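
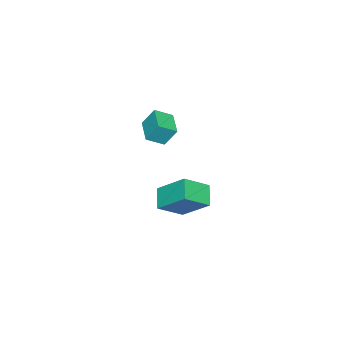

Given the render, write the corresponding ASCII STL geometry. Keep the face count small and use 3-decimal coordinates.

solid 
facet normal -0.677 0.491 -0.548
outer loop
vertex -2.141 -1.346 -1.565
vertex -1.267 -0.862 -2.212
vertex -2.222 -2.772 -2.741
endloop
endfacet
facet normal -0.735 -0.406 0.543
outer loop
vertex -1.193 -3.518 -1.908
vertex -2.141 -1.346 -1.565
vertex -2.222 -2.772 -2.741
endloop
endfacet
facet normal -0.677 0.491 -0.548
outer loop
vertex -2.222 -2.772 -2.741
vertex -1.267 -0.862 -2.212
vertex -1.348 -2.288 -3.388
endloop
endfacet
facet normal -0.044 -0.771 -0.636
outer loop
vertex -1.348 -2.288 -3.388
vertex -1.193 -3.518 -1.908
vertex -2.222 -2.772 -2.741
endloop
endfacet
facet normal 0.044 0.771 0.636
outer loop
vertex -2.141 -1.346 -1.565
vertex -0.238 -1.608 -1.379
vertex -1.267 -0.862 -2.212
endloop
endfacet
facet normal -0.735 -0.406 0.543
outer loop
vertex -1.112 -2.092 -0.732
vertex -2.141 -1.346 -1.565
vertex -1.193 -3.518 -1.908
endloop
endfacet
facet normal 0.044 0.771 0.636
outer loop
vertex -1.112 -2.092 -0.732
vertex -0.238 -1.608 -1.379
vertex -2.141 -1.346 -1.565
endloop
endfacet
facet normal 0.735 0.406 -0.543
outer loop
vertex -1.267 -0.862 -2.212
vertex -0.238 -1.608 -1.379
vertex -1.348 -2.288 -3.388
endloop
endfacet
facet normal -0.044 -0.771 -0.636
outer loop
vertex -0.319 -3.034 -2.555
vertex -1.193 -3.518 -1.908
vertex -1.348 -2.288 -3.388
endloop
endfacet
facet normal 0.735 0.406 -0.543
outer loop
vertex -1.348 -2.288 -3.388
vertex -0.238 -1.608 -1.379
vertex -0.319 -3.034 -2.555
endloop
endfacet
facet normal 0.677 -0.491 0.548
outer loop
vertex -0.319 -3.034 -2.555
vertex -1.112 -2.092 -0.732
vertex -1.193 -3.518 -1.908
endloop
endfacet
facet normal 0.677 -0.491 0.548
outer loop
vertex -0.238 -1.608 -1.379
vertex -1.112 -2.092 -0.732
vertex -0.319 -3.034 -2.555
endloop
endfacet
facet normal -0.787 -0.584 0.201
outer loop
vertex 0.037 -3.587 3.154
vertex -0.131 -3.051 4.053
vertex -0.536 -2.977 2.684
endloop
endfacet
facet normal 0.158 -0.505 -0.849
outer loop
vertex 0.471 -2.229 2.427
vertex 0.037 -3.587 3.154
vertex -0.536 -2.977 2.684
endloop
endfacet
facet normal -0.787 -0.584 0.201
outer loop
vertex -0.536 -2.977 2.684
vertex -0.131 -3.051 4.053
vertex -0.704 -2.441 3.583
endloop
endfacet
facet normal -0.597 0.635 -0.490
outer loop
vertex -0.704 -2.441 3.583
vertex 0.471 -2.229 2.427
vertex -0.536 -2.977 2.684
endloop
endfacet
facet normal 0.597 -0.635 0.490
outer loop
vertex 0.037 -3.587 3.154
vertex 0.876 -2.303 3.796
vertex -0.131 -3.051 4.053
endloop
endfacet
facet normal 0.158 -0.505 -0.849
outer loop
vertex 1.044 -2.839 2.897
vertex 0.037 -3.587 3.154
vertex 0.471 -2.229 2.427
endloop
endfacet
facet normal 0.597 -0.635 0.490
outer loop
vertex 1.044 -2.839 2.897
vertex 0.876 -2.303 3.796
vertex 0.037 -3.587 3.154
endloop
endfacet
facet normal -0.158 0.505 0.849
outer loop
vertex -0.131 -3.051 4.053
vertex 0.876 -2.303 3.796
vertex -0.704 -2.441 3.583
endloop
endfacet
facet normal -0.597 0.635 -0.490
outer loop
vertex 0.303 -1.693 3.326
vertex 0.471 -2.229 2.427
vertex -0.704 -2.441 3.583
endloop
endfacet
facet normal -0.158 0.505 0.849
outer loop
vertex -0.704 -2.441 3.583
vertex 0.876 -2.303 3.796
vertex 0.303 -1.693 3.326
endloop
endfacet
facet normal 0.787 0.584 -0.201
outer loop
vertex 0.303 -1.693 3.326
vertex 1.044 -2.839 2.897
vertex 0.471 -2.229 2.427
endloop
endfacet
facet normal 0.787 0.584 -0.201
outer loop
vertex 0.876 -2.303 3.796
vertex 1.044 -2.839 2.897
vertex 0.303 -1.693 3.326
endloop
endfacet

endsolid


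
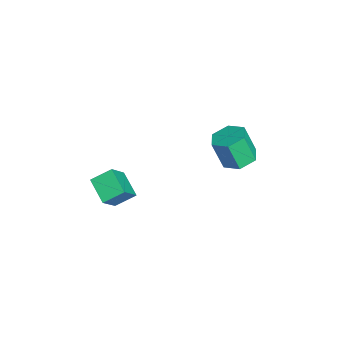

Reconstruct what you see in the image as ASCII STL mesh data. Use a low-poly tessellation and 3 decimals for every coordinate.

solid 
facet normal -0.812 -0.413 0.413
outer loop
vertex 3.037 -3.792 -0.996
vertex 2.87 -2.987 -0.52
vertex 2.324 -3.363 -1.969
endloop
endfacet
facet normal 0.175 -0.847 -0.502
outer loop
vertex 3.25 -2.893 -2.44
vertex 3.037 -3.792 -0.996
vertex 2.324 -3.363 -1.969
endloop
endfacet
facet normal -0.812 -0.412 0.413
outer loop
vertex 2.324 -3.363 -1.969
vertex 2.87 -2.987 -0.52
vertex 2.158 -2.558 -1.493
endloop
endfacet
facet normal -0.557 0.335 -0.760
outer loop
vertex 2.158 -2.558 -1.493
vertex 3.25 -2.893 -2.44
vertex 2.324 -3.363 -1.969
endloop
endfacet
facet normal 0.557 -0.334 0.761
outer loop
vertex 3.037 -3.792 -0.996
vertex 3.796 -2.517 -0.991
vertex 2.87 -2.987 -0.52
endloop
endfacet
facet normal 0.175 -0.847 -0.502
outer loop
vertex 3.962 -3.322 -1.467
vertex 3.037 -3.792 -0.996
vertex 3.25 -2.893 -2.44
endloop
endfacet
facet normal 0.557 -0.335 0.760
outer loop
vertex 3.962 -3.322 -1.467
vertex 3.796 -2.517 -0.991
vertex 3.037 -3.792 -0.996
endloop
endfacet
facet normal -0.175 0.847 0.502
outer loop
vertex 2.87 -2.987 -0.52
vertex 3.796 -2.517 -0.991
vertex 2.158 -2.558 -1.493
endloop
endfacet
facet normal -0.557 0.334 -0.760
outer loop
vertex 3.083 -2.088 -1.964
vertex 3.25 -2.893 -2.44
vertex 2.158 -2.558 -1.493
endloop
endfacet
facet normal -0.175 0.847 0.502
outer loop
vertex 2.158 -2.558 -1.493
vertex 3.796 -2.517 -0.991
vertex 3.083 -2.088 -1.964
endloop
endfacet
facet normal 0.812 0.412 -0.413
outer loop
vertex 3.083 -2.088 -1.964
vertex 3.962 -3.322 -1.467
vertex 3.25 -2.893 -2.44
endloop
endfacet
facet normal 0.812 0.412 -0.413
outer loop
vertex 3.796 -2.517 -0.991
vertex 3.962 -3.322 -1.467
vertex 3.083 -2.088 -1.964
endloop
endfacet
facet normal 0.121 0.343 -0.932
outer loop
vertex -0.554 1.337 -4.043
vertex -0.935 1.99 -3.852
vertex -0.161 1.951 -3.766
endloop
endfacet
facet normal 0.855 -0.512 -0.078
outer loop
vertex -0.554 1.337 -4.043
vertex -0.161 1.951 -3.766
vertex -0.723 0.857 -2.739
endloop
endfacet
facet normal 0.855 -0.512 -0.078
outer loop
vertex -0.723 0.857 -2.739
vertex -0.161 1.951 -3.766
vertex -0.33 1.471 -2.462
endloop
endfacet
facet normal -0.121 -0.343 0.932
outer loop
vertex -0.723 0.857 -2.739
vertex -0.33 1.471 -2.462
vertex -1.105 1.51 -2.548
endloop
endfacet
facet normal 0.121 0.343 -0.931
outer loop
vertex -0.161 1.951 -3.766
vertex -0.935 1.99 -3.852
vertex -0.543 2.604 -3.575
endloop
endfacet
facet normal 0.864 0.427 0.269
outer loop
vertex -0.161 1.951 -3.766
vertex -0.543 2.604 -3.575
vertex -0.33 1.471 -2.462
endloop
endfacet
facet normal 0.864 0.427 0.269
outer loop
vertex -0.33 1.471 -2.462
vertex -0.543 2.604 -3.575
vertex -0.712 2.124 -2.271
endloop
endfacet
facet normal -0.121 -0.343 0.932
outer loop
vertex -0.33 1.471 -2.462
vertex -0.712 2.124 -2.271
vertex -1.105 1.51 -2.548
endloop
endfacet
facet normal 0.121 0.343 -0.931
outer loop
vertex -0.543 2.604 -3.575
vertex -0.935 1.99 -3.852
vertex -1.317 2.643 -3.661
endloop
endfacet
facet normal 0.009 0.938 0.346
outer loop
vertex -0.543 2.604 -3.575
vertex -1.317 2.643 -3.661
vertex -0.712 2.124 -2.271
endloop
endfacet
facet normal 0.009 0.938 0.346
outer loop
vertex -0.712 2.124 -2.271
vertex -1.317 2.643 -3.661
vertex -1.486 2.163 -2.357
endloop
endfacet
facet normal -0.121 -0.343 0.932
outer loop
vertex -0.712 2.124 -2.271
vertex -1.486 2.163 -2.357
vertex -1.105 1.51 -2.548
endloop
endfacet
facet normal 0.121 0.343 -0.932
outer loop
vertex -1.317 2.643 -3.661
vertex -0.935 1.99 -3.852
vertex -1.71 2.029 -3.938
endloop
endfacet
facet normal -0.855 0.512 0.078
outer loop
vertex -1.317 2.643 -3.661
vertex -1.71 2.029 -3.938
vertex -1.486 2.163 -2.357
endloop
endfacet
facet normal -0.855 0.512 0.078
outer loop
vertex -1.486 2.163 -2.357
vertex -1.71 2.029 -3.938
vertex -1.879 1.549 -2.634
endloop
endfacet
facet normal -0.121 -0.343 0.932
outer loop
vertex -1.486 2.163 -2.357
vertex -1.879 1.549 -2.634
vertex -1.105 1.51 -2.548
endloop
endfacet
facet normal 0.121 0.343 -0.932
outer loop
vertex -1.71 2.029 -3.938
vertex -0.935 1.99 -3.852
vertex -1.328 1.376 -4.129
endloop
endfacet
facet normal -0.864 -0.427 -0.269
outer loop
vertex -1.71 2.029 -3.938
vertex -1.328 1.376 -4.129
vertex -1.879 1.549 -2.634
endloop
endfacet
facet normal -0.864 -0.427 -0.269
outer loop
vertex -1.879 1.549 -2.634
vertex -1.328 1.376 -4.129
vertex -1.497 0.896 -2.825
endloop
endfacet
facet normal -0.121 -0.343 0.931
outer loop
vertex -1.879 1.549 -2.634
vertex -1.497 0.896 -2.825
vertex -1.105 1.51 -2.548
endloop
endfacet
facet normal 0.121 0.343 -0.932
outer loop
vertex -1.328 1.376 -4.129
vertex -0.935 1.99 -3.852
vertex -0.554 1.337 -4.043
endloop
endfacet
facet normal -0.009 -0.938 -0.346
outer loop
vertex -1.328 1.376 -4.129
vertex -0.554 1.337 -4.043
vertex -1.497 0.896 -2.825
endloop
endfacet
facet normal -0.009 -0.938 -0.346
outer loop
vertex -1.497 0.896 -2.825
vertex -0.554 1.337 -4.043
vertex -0.723 0.857 -2.739
endloop
endfacet
facet normal -0.121 -0.343 0.931
outer loop
vertex -1.497 0.896 -2.825
vertex -0.723 0.857 -2.739
vertex -1.105 1.51 -2.548
endloop
endfacet

endsolid


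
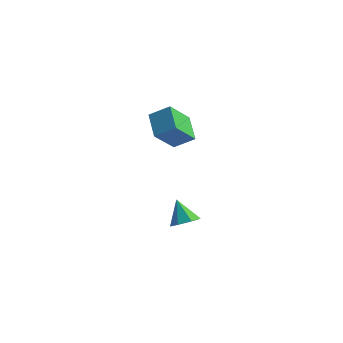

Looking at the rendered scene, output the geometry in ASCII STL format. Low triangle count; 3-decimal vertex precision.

solid 
facet normal -0.769 -0.357 -0.531
outer loop
vertex -1.171 -4.789 3.511
vertex -1.89 -4.07 4.069
vertex -0.956 -3.839 2.562
endloop
endfacet
facet normal 0.621 -0.620 -0.480
outer loop
vertex -0.25 -3.51 3.051
vertex -1.171 -4.789 3.511
vertex -0.956 -3.839 2.562
endloop
endfacet
facet normal -0.768 -0.357 -0.531
outer loop
vertex -0.956 -3.839 2.562
vertex -1.89 -4.07 4.069
vertex -1.676 -3.12 3.12
endloop
endfacet
facet normal 0.157 0.699 -0.698
outer loop
vertex -1.676 -3.12 3.12
vertex -0.25 -3.51 3.051
vertex -0.956 -3.839 2.562
endloop
endfacet
facet normal -0.158 -0.699 0.698
outer loop
vertex -1.171 -4.789 3.511
vertex -1.184 -3.741 4.558
vertex -1.89 -4.07 4.069
endloop
endfacet
facet normal 0.621 -0.620 -0.480
outer loop
vertex -0.464 -4.46 4.0
vertex -1.171 -4.789 3.511
vertex -0.25 -3.51 3.051
endloop
endfacet
facet normal -0.157 -0.699 0.698
outer loop
vertex -0.464 -4.46 4.0
vertex -1.184 -3.741 4.558
vertex -1.171 -4.789 3.511
endloop
endfacet
facet normal -0.621 0.619 0.480
outer loop
vertex -1.89 -4.07 4.069
vertex -1.184 -3.741 4.558
vertex -1.676 -3.12 3.12
endloop
endfacet
facet normal 0.157 0.699 -0.698
outer loop
vertex -0.969 -2.791 3.609
vertex -0.25 -3.51 3.051
vertex -1.676 -3.12 3.12
endloop
endfacet
facet normal -0.621 0.620 0.480
outer loop
vertex -1.676 -3.12 3.12
vertex -1.184 -3.741 4.558
vertex -0.969 -2.791 3.609
endloop
endfacet
facet normal 0.769 0.357 0.531
outer loop
vertex -0.969 -2.791 3.609
vertex -0.464 -4.46 4.0
vertex -0.25 -3.51 3.051
endloop
endfacet
facet normal 0.768 0.357 0.531
outer loop
vertex -1.184 -3.741 4.558
vertex -0.464 -4.46 4.0
vertex -0.969 -2.791 3.609
endloop
endfacet
facet normal 0.522 -0.240 -0.819
outer loop
vertex 0.104 -3.681 -0.968
vertex -0.386 -3.931 -1.207
vertex -0.196 -3.364 -1.252
endloop
endfacet
facet normal 0.333 0.784 0.524
outer loop
vertex 0.104 -3.681 -0.968
vertex -0.196 -3.364 -1.252
vertex -0.954 -3.669 -0.313
endloop
endfacet
facet normal 0.520 -0.239 -0.820
outer loop
vertex -0.196 -3.364 -1.252
vertex -0.386 -3.931 -1.207
vertex -0.639 -3.473 -1.501
endloop
endfacet
facet normal -0.282 0.956 0.083
outer loop
vertex -0.196 -3.364 -1.252
vertex -0.639 -3.473 -1.501
vertex -0.954 -3.669 -0.313
endloop
endfacet
facet normal 0.520 -0.239 -0.820
outer loop
vertex -0.639 -3.473 -1.501
vertex -0.386 -3.931 -1.207
vertex -0.892 -3.928 -1.529
endloop
endfacet
facet normal -0.860 0.488 -0.148
outer loop
vertex -0.639 -3.473 -1.501
vertex -0.892 -3.928 -1.529
vertex -0.954 -3.669 -0.313
endloop
endfacet
facet normal 0.520 -0.240 -0.820
outer loop
vertex -0.892 -3.928 -1.529
vertex -0.386 -3.931 -1.207
vertex -0.764 -4.384 -1.314
endloop
endfacet
facet normal -0.964 -0.267 0.008
outer loop
vertex -0.892 -3.928 -1.529
vertex -0.764 -4.384 -1.314
vertex -0.954 -3.669 -0.313
endloop
endfacet
facet normal 0.521 -0.241 -0.819
outer loop
vertex -0.764 -4.384 -1.314
vertex -0.386 -3.931 -1.207
vertex -0.352 -4.499 -1.018
endloop
endfacet
facet normal -0.516 -0.740 0.431
outer loop
vertex -0.764 -4.384 -1.314
vertex -0.352 -4.499 -1.018
vertex -0.954 -3.669 -0.313
endloop
endfacet
facet normal 0.521 -0.241 -0.819
outer loop
vertex -0.352 -4.499 -1.018
vertex -0.386 -3.931 -1.207
vertex 0.035 -4.186 -0.864
endloop
endfacet
facet normal 0.146 -0.577 0.804
outer loop
vertex -0.352 -4.499 -1.018
vertex 0.035 -4.186 -0.864
vertex -0.954 -3.669 -0.313
endloop
endfacet
facet normal 0.522 -0.240 -0.819
outer loop
vertex 0.035 -4.186 -0.864
vertex -0.386 -3.931 -1.207
vertex 0.104 -3.681 -0.968
endloop
endfacet
facet normal 0.524 0.102 0.845
outer loop
vertex 0.035 -4.186 -0.864
vertex 0.104 -3.681 -0.968
vertex -0.954 -3.669 -0.313
endloop
endfacet

endsolid


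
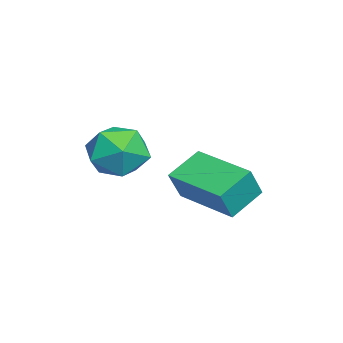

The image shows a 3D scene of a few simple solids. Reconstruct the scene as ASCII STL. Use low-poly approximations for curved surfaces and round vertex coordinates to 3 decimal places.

solid 
facet normal -0.634 0.393 0.666
outer loop
vertex -0.168 0.565 1.41
vertex -0.121 -0.228 1.923
vertex 0.488 0.477 2.086
endloop
endfacet
facet normal -0.244 0.903 0.354
outer loop
vertex -0.168 0.565 1.41
vertex 0.488 0.477 2.086
vertex 0.716 0.865 1.253
endloop
endfacet
facet normal -0.356 0.866 -0.350
outer loop
vertex -0.168 0.565 1.41
vertex 0.716 0.865 1.253
vertex 0.248 0.399 0.576
endloop
endfacet
facet normal -0.815 0.334 -0.473
outer loop
vertex -0.168 0.565 1.41
vertex 0.248 0.399 0.576
vertex -0.269 -0.277 0.99
endloop
endfacet
facet normal -0.987 0.041 0.154
outer loop
vertex -0.168 0.565 1.41
vertex -0.269 -0.277 0.99
vertex -0.121 -0.228 1.923
endloop
endfacet
facet normal 0.444 0.759 0.475
outer loop
vertex 0.716 0.865 1.253
vertex 0.488 0.477 2.086
vertex 1.309 0.257 1.67
endloop
endfacet
facet normal -0.187 -0.065 0.980
outer loop
vertex 0.488 0.477 2.086
vertex -0.121 -0.228 1.923
vertex 0.792 -0.419 2.084
endloop
endfacet
facet normal -0.758 -0.634 0.154
outer loop
vertex -0.121 -0.228 1.923
vertex -0.269 -0.277 0.99
vertex 0.324 -0.885 1.407
endloop
endfacet
facet normal -0.480 -0.161 -0.862
outer loop
vertex -0.269 -0.277 0.99
vertex 0.248 0.399 0.576
vertex 0.552 -0.497 0.574
endloop
endfacet
facet normal 0.263 0.700 -0.664
outer loop
vertex 0.248 0.399 0.576
vertex 0.716 0.865 1.253
vertex 1.161 0.208 0.737
endloop
endfacet
facet normal 0.815 -0.334 0.473
outer loop
vertex 1.208 -0.585 1.25
vertex 1.309 0.257 1.67
vertex 0.792 -0.419 2.084
endloop
endfacet
facet normal 0.356 -0.866 0.350
outer loop
vertex 1.208 -0.585 1.25
vertex 0.792 -0.419 2.084
vertex 0.324 -0.885 1.407
endloop
endfacet
facet normal 0.244 -0.903 -0.354
outer loop
vertex 1.208 -0.585 1.25
vertex 0.324 -0.885 1.407
vertex 0.552 -0.497 0.574
endloop
endfacet
facet normal 0.634 -0.393 -0.666
outer loop
vertex 1.208 -0.585 1.25
vertex 0.552 -0.497 0.574
vertex 1.161 0.208 0.737
endloop
endfacet
facet normal 0.987 -0.041 -0.154
outer loop
vertex 1.208 -0.585 1.25
vertex 1.161 0.208 0.737
vertex 1.309 0.257 1.67
endloop
endfacet
facet normal 0.480 0.161 0.862
outer loop
vertex 0.792 -0.419 2.084
vertex 1.309 0.257 1.67
vertex 0.488 0.477 2.086
endloop
endfacet
facet normal -0.263 -0.700 0.664
outer loop
vertex 0.324 -0.885 1.407
vertex 0.792 -0.419 2.084
vertex -0.121 -0.228 1.923
endloop
endfacet
facet normal -0.444 -0.759 -0.475
outer loop
vertex 0.552 -0.497 0.574
vertex 0.324 -0.885 1.407
vertex -0.269 -0.277 0.99
endloop
endfacet
facet normal 0.187 0.065 -0.980
outer loop
vertex 1.161 0.208 0.737
vertex 0.552 -0.497 0.574
vertex 0.248 0.399 0.576
endloop
endfacet
facet normal 0.758 0.634 -0.154
outer loop
vertex 1.309 0.257 1.67
vertex 1.161 0.208 0.737
vertex 0.716 0.865 1.253
endloop
endfacet
facet normal -0.615 -0.785 0.076
outer loop
vertex -1.537 0.97 -0.35
vertex -2.358 1.67 0.241
vertex -2.0 1.239 -1.311
endloop
endfacet
facet normal 0.667 -0.569 -0.481
outer loop
vertex -0.802 2.77 -1.461
vertex -1.537 0.97 -0.35
vertex -2.0 1.239 -1.311
endloop
endfacet
facet normal -0.614 -0.786 0.077
outer loop
vertex -2.0 1.239 -1.311
vertex -2.358 1.67 0.241
vertex -2.821 1.938 -0.72
endloop
endfacet
facet normal -0.421 0.244 -0.874
outer loop
vertex -2.821 1.938 -0.72
vertex -0.802 2.77 -1.461
vertex -2.0 1.239 -1.311
endloop
endfacet
facet normal 0.421 -0.244 0.874
outer loop
vertex -1.537 0.97 -0.35
vertex -1.16 3.201 0.091
vertex -2.358 1.67 0.241
endloop
endfacet
facet normal 0.668 -0.569 -0.480
outer loop
vertex -0.339 2.502 -0.5
vertex -1.537 0.97 -0.35
vertex -0.802 2.77 -1.461
endloop
endfacet
facet normal 0.421 -0.244 0.874
outer loop
vertex -0.339 2.502 -0.5
vertex -1.16 3.201 0.091
vertex -1.537 0.97 -0.35
endloop
endfacet
facet normal -0.667 0.569 0.480
outer loop
vertex -2.358 1.67 0.241
vertex -1.16 3.201 0.091
vertex -2.821 1.938 -0.72
endloop
endfacet
facet normal -0.421 0.244 -0.874
outer loop
vertex -1.623 3.47 -0.87
vertex -0.802 2.77 -1.461
vertex -2.821 1.938 -0.72
endloop
endfacet
facet normal -0.667 0.569 0.481
outer loop
vertex -2.821 1.938 -0.72
vertex -1.16 3.201 0.091
vertex -1.623 3.47 -0.87
endloop
endfacet
facet normal 0.614 0.785 -0.077
outer loop
vertex -1.623 3.47 -0.87
vertex -0.339 2.502 -0.5
vertex -0.802 2.77 -1.461
endloop
endfacet
facet normal 0.614 0.786 -0.076
outer loop
vertex -1.16 3.201 0.091
vertex -0.339 2.502 -0.5
vertex -1.623 3.47 -0.87
endloop
endfacet

endsolid


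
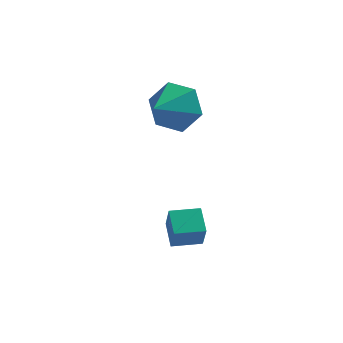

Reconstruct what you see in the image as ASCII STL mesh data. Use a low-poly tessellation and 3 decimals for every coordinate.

solid 
facet normal 0.342 0.857 -0.385
outer loop
vertex 0.235 2.077 1.086
vertex -0.364 1.966 0.306
vertex -0.681 2.452 1.108
endloop
endfacet
facet normal -0.048 -0.175 0.983
outer loop
vertex 0.235 2.077 1.086
vertex -0.681 2.452 1.108
vertex -0.816 0.834 0.814
endloop
endfacet
facet normal 0.342 0.857 -0.384
outer loop
vertex -0.681 2.452 1.108
vertex -0.364 1.966 0.306
vertex -1.28 2.341 0.327
endloop
endfacet
facet normal -0.790 -0.045 0.612
outer loop
vertex -0.681 2.452 1.108
vertex -1.28 2.341 0.327
vertex -0.816 0.834 0.814
endloop
endfacet
facet normal 0.342 0.857 -0.386
outer loop
vertex -1.28 2.341 0.327
vertex -0.364 1.966 0.306
vertex -0.963 1.854 -0.474
endloop
endfacet
facet normal -0.927 -0.338 -0.162
outer loop
vertex -1.28 2.341 0.327
vertex -0.963 1.854 -0.474
vertex -0.816 0.834 0.814
endloop
endfacet
facet normal 0.342 0.857 -0.385
outer loop
vertex -0.963 1.854 -0.474
vertex -0.364 1.966 0.306
vertex -0.047 1.479 -0.496
endloop
endfacet
facet normal -0.324 -0.759 -0.564
outer loop
vertex -0.963 1.854 -0.474
vertex -0.047 1.479 -0.496
vertex -0.816 0.834 0.814
endloop
endfacet
facet normal 0.342 0.857 -0.385
outer loop
vertex -0.047 1.479 -0.496
vertex -0.364 1.966 0.306
vertex 0.552 1.591 0.285
endloop
endfacet
facet normal 0.417 -0.888 -0.193
outer loop
vertex -0.047 1.479 -0.496
vertex 0.552 1.591 0.285
vertex -0.816 0.834 0.814
endloop
endfacet
facet normal 0.342 0.857 -0.385
outer loop
vertex 0.552 1.591 0.285
vertex -0.364 1.966 0.306
vertex 0.235 2.077 1.086
endloop
endfacet
facet normal 0.554 -0.596 0.581
outer loop
vertex 0.552 1.591 0.285
vertex 0.235 2.077 1.086
vertex -0.816 0.834 0.814
endloop
endfacet
facet normal -0.930 -0.369 0.001
outer loop
vertex 0.281 -1.582 -3.069
vertex -0.024 -0.812 -2.604
vertex 0.093 -1.109 -3.976
endloop
endfacet
facet normal 0.321 -0.811 -0.489
outer loop
vertex 1.004 -0.748 -3.976
vertex 0.281 -1.582 -3.069
vertex 0.093 -1.109 -3.976
endloop
endfacet
facet normal -0.930 -0.369 0.001
outer loop
vertex 0.093 -1.109 -3.976
vertex -0.024 -0.812 -2.604
vertex -0.212 -0.339 -3.511
endloop
endfacet
facet normal -0.180 0.455 -0.872
outer loop
vertex -0.212 -0.339 -3.511
vertex 1.004 -0.748 -3.976
vertex 0.093 -1.109 -3.976
endloop
endfacet
facet normal 0.180 -0.455 0.872
outer loop
vertex 0.281 -1.582 -3.069
vertex 0.887 -0.451 -2.604
vertex -0.024 -0.812 -2.604
endloop
endfacet
facet normal 0.321 -0.811 -0.489
outer loop
vertex 1.192 -1.221 -3.069
vertex 0.281 -1.582 -3.069
vertex 1.004 -0.748 -3.976
endloop
endfacet
facet normal 0.180 -0.455 0.872
outer loop
vertex 1.192 -1.221 -3.069
vertex 0.887 -0.451 -2.604
vertex 0.281 -1.582 -3.069
endloop
endfacet
facet normal -0.321 0.811 0.489
outer loop
vertex -0.024 -0.812 -2.604
vertex 0.887 -0.451 -2.604
vertex -0.212 -0.339 -3.511
endloop
endfacet
facet normal -0.180 0.455 -0.872
outer loop
vertex 0.699 0.022 -3.511
vertex 1.004 -0.748 -3.976
vertex -0.212 -0.339 -3.511
endloop
endfacet
facet normal -0.321 0.811 0.489
outer loop
vertex -0.212 -0.339 -3.511
vertex 0.887 -0.451 -2.604
vertex 0.699 0.022 -3.511
endloop
endfacet
facet normal 0.930 0.369 -0.001
outer loop
vertex 0.699 0.022 -3.511
vertex 1.192 -1.221 -3.069
vertex 1.004 -0.748 -3.976
endloop
endfacet
facet normal 0.930 0.369 -0.001
outer loop
vertex 0.887 -0.451 -2.604
vertex 1.192 -1.221 -3.069
vertex 0.699 0.022 -3.511
endloop
endfacet

endsolid


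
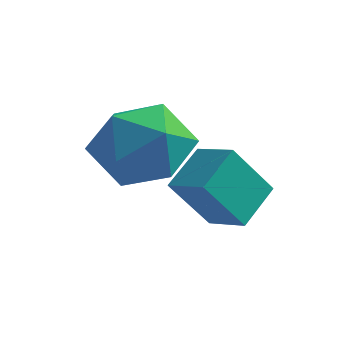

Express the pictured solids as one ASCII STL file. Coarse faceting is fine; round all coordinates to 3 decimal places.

solid 
facet normal -0.960 0.171 -0.223
outer loop
vertex 1.075 1.917 -3.648
vertex 1.095 2.973 -2.925
vertex 1.527 2.784 -4.927
endloop
endfacet
facet normal -0.015 -0.825 -0.565
outer loop
vertex 2.525 2.607 -4.695
vertex 1.075 1.917 -3.648
vertex 1.527 2.784 -4.927
endloop
endfacet
facet normal -0.960 0.171 -0.223
outer loop
vertex 1.527 2.784 -4.927
vertex 1.095 2.973 -2.925
vertex 1.547 3.84 -4.204
endloop
endfacet
facet normal 0.280 0.539 -0.795
outer loop
vertex 1.547 3.84 -4.204
vertex 2.525 2.607 -4.695
vertex 1.527 2.784 -4.927
endloop
endfacet
facet normal -0.280 -0.539 0.795
outer loop
vertex 1.075 1.917 -3.648
vertex 2.093 2.796 -2.693
vertex 1.095 2.973 -2.925
endloop
endfacet
facet normal -0.015 -0.825 -0.565
outer loop
vertex 2.073 1.74 -3.416
vertex 1.075 1.917 -3.648
vertex 2.525 2.607 -4.695
endloop
endfacet
facet normal -0.280 -0.539 0.795
outer loop
vertex 2.073 1.74 -3.416
vertex 2.093 2.796 -2.693
vertex 1.075 1.917 -3.648
endloop
endfacet
facet normal 0.015 0.825 0.565
outer loop
vertex 1.095 2.973 -2.925
vertex 2.093 2.796 -2.693
vertex 1.547 3.84 -4.204
endloop
endfacet
facet normal 0.280 0.539 -0.795
outer loop
vertex 2.545 3.663 -3.972
vertex 2.525 2.607 -4.695
vertex 1.547 3.84 -4.204
endloop
endfacet
facet normal 0.015 0.825 0.565
outer loop
vertex 1.547 3.84 -4.204
vertex 2.093 2.796 -2.693
vertex 2.545 3.663 -3.972
endloop
endfacet
facet normal 0.960 -0.171 0.223
outer loop
vertex 2.545 3.663 -3.972
vertex 2.073 1.74 -3.416
vertex 2.525 2.607 -4.695
endloop
endfacet
facet normal 0.960 -0.171 0.223
outer loop
vertex 2.093 2.796 -2.693
vertex 2.073 1.74 -3.416
vertex 2.545 3.663 -3.972
endloop
endfacet
facet normal -0.733 0.679 0.020
outer loop
vertex -0.284 2.092 -3.146
vertex -0.342 1.993 -1.922
vertex 0.41 2.82 -2.437
endloop
endfacet
facet normal -0.293 0.796 -0.530
outer loop
vertex -0.284 2.092 -3.146
vertex 0.41 2.82 -2.437
vertex 0.886 2.318 -3.454
endloop
endfacet
facet normal -0.286 0.209 -0.935
outer loop
vertex -0.284 2.092 -3.146
vertex 0.886 2.318 -3.454
vertex 0.429 1.181 -3.568
endloop
endfacet
facet normal -0.723 -0.271 -0.636
outer loop
vertex -0.284 2.092 -3.146
vertex 0.429 1.181 -3.568
vertex -0.33 0.981 -2.62
endloop
endfacet
facet normal -0.999 0.020 -0.046
outer loop
vertex -0.284 2.092 -3.146
vertex -0.33 0.981 -2.62
vertex -0.342 1.993 -1.922
endloop
endfacet
facet normal 0.364 0.891 -0.269
outer loop
vertex 0.886 2.318 -3.454
vertex 0.41 2.82 -2.437
vertex 1.55 2.359 -2.42
endloop
endfacet
facet normal -0.349 0.703 0.619
outer loop
vertex 0.41 2.82 -2.437
vertex -0.342 1.993 -1.922
vertex 0.791 2.159 -1.472
endloop
endfacet
facet normal -0.777 -0.363 0.514
outer loop
vertex -0.342 1.993 -1.922
vertex -0.33 0.981 -2.62
vertex 0.334 1.022 -1.586
endloop
endfacet
facet normal -0.331 -0.834 -0.441
outer loop
vertex -0.33 0.981 -2.62
vertex 0.429 1.181 -3.568
vertex 0.81 0.52 -2.603
endloop
endfacet
facet normal 0.376 -0.058 -0.925
outer loop
vertex 0.429 1.181 -3.568
vertex 0.886 2.318 -3.454
vertex 1.562 1.347 -3.118
endloop
endfacet
facet normal 0.723 0.271 0.636
outer loop
vertex 1.504 1.248 -1.894
vertex 1.55 2.359 -2.42
vertex 0.791 2.159 -1.472
endloop
endfacet
facet normal 0.286 -0.209 0.935
outer loop
vertex 1.504 1.248 -1.894
vertex 0.791 2.159 -1.472
vertex 0.334 1.022 -1.586
endloop
endfacet
facet normal 0.293 -0.796 0.530
outer loop
vertex 1.504 1.248 -1.894
vertex 0.334 1.022 -1.586
vertex 0.81 0.52 -2.603
endloop
endfacet
facet normal 0.733 -0.679 -0.020
outer loop
vertex 1.504 1.248 -1.894
vertex 0.81 0.52 -2.603
vertex 1.562 1.347 -3.118
endloop
endfacet
facet normal 0.999 -0.020 0.046
outer loop
vertex 1.504 1.248 -1.894
vertex 1.562 1.347 -3.118
vertex 1.55 2.359 -2.42
endloop
endfacet
facet normal 0.331 0.834 0.441
outer loop
vertex 0.791 2.159 -1.472
vertex 1.55 2.359 -2.42
vertex 0.41 2.82 -2.437
endloop
endfacet
facet normal -0.376 0.058 0.925
outer loop
vertex 0.334 1.022 -1.586
vertex 0.791 2.159 -1.472
vertex -0.342 1.993 -1.922
endloop
endfacet
facet normal -0.364 -0.891 0.269
outer loop
vertex 0.81 0.52 -2.603
vertex 0.334 1.022 -1.586
vertex -0.33 0.981 -2.62
endloop
endfacet
facet normal 0.349 -0.703 -0.619
outer loop
vertex 1.562 1.347 -3.118
vertex 0.81 0.52 -2.603
vertex 0.429 1.181 -3.568
endloop
endfacet
facet normal 0.777 0.363 -0.514
outer loop
vertex 1.55 2.359 -2.42
vertex 1.562 1.347 -3.118
vertex 0.886 2.318 -3.454
endloop
endfacet

endsolid


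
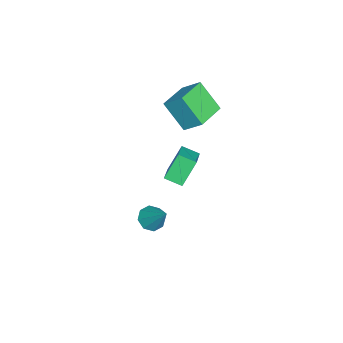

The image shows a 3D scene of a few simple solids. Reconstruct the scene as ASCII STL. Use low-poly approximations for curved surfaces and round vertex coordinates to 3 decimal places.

solid 
facet normal -0.932 0.357 -0.069
outer loop
vertex -4.588 2.475 2.327
vertex -4.128 3.429 1.061
vertex -4.852 1.646 1.606
endloop
endfacet
facet normal -0.279 -0.578 0.767
outer loop
vertex -3.352 1.071 1.719
vertex -4.588 2.475 2.327
vertex -4.852 1.646 1.606
endloop
endfacet
facet normal -0.932 0.357 -0.071
outer loop
vertex -4.852 1.646 1.606
vertex -4.128 3.429 1.061
vertex -4.391 2.599 0.341
endloop
endfacet
facet normal -0.233 -0.734 -0.638
outer loop
vertex -4.391 2.599 0.341
vertex -3.352 1.071 1.719
vertex -4.852 1.646 1.606
endloop
endfacet
facet normal 0.233 0.734 0.638
outer loop
vertex -4.588 2.475 2.327
vertex -2.628 2.854 1.174
vertex -4.128 3.429 1.061
endloop
endfacet
facet normal -0.278 -0.577 0.767
outer loop
vertex -3.089 1.901 2.439
vertex -4.588 2.475 2.327
vertex -3.352 1.071 1.719
endloop
endfacet
facet normal 0.233 0.734 0.638
outer loop
vertex -3.089 1.901 2.439
vertex -2.628 2.854 1.174
vertex -4.588 2.475 2.327
endloop
endfacet
facet normal 0.279 0.577 -0.767
outer loop
vertex -4.128 3.429 1.061
vertex -2.628 2.854 1.174
vertex -4.391 2.599 0.341
endloop
endfacet
facet normal -0.233 -0.734 -0.638
outer loop
vertex -2.892 2.025 0.453
vertex -3.352 1.071 1.719
vertex -4.391 2.599 0.341
endloop
endfacet
facet normal 0.279 0.578 -0.767
outer loop
vertex -4.391 2.599 0.341
vertex -2.628 2.854 1.174
vertex -2.892 2.025 0.453
endloop
endfacet
facet normal 0.932 -0.356 0.070
outer loop
vertex -2.892 2.025 0.453
vertex -3.089 1.901 2.439
vertex -3.352 1.071 1.719
endloop
endfacet
facet normal 0.931 -0.358 0.070
outer loop
vertex -2.628 2.854 1.174
vertex -3.089 1.901 2.439
vertex -2.892 2.025 0.453
endloop
endfacet
facet normal -0.446 -0.513 -0.734
outer loop
vertex -0.252 0.452 -3.575
vertex -0.603 0.988 -3.736
vertex -0.019 0.74 -3.918
endloop
endfacet
facet normal 0.879 -0.400 0.261
outer loop
vertex -0.252 0.452 -3.575
vertex -0.019 0.74 -3.918
vertex 0.063 1.752 -2.644
endloop
endfacet
facet normal -0.446 -0.513 -0.733
outer loop
vertex -0.019 0.74 -3.918
vertex -0.603 0.988 -3.736
vertex -0.127 1.173 -4.155
endloop
endfacet
facet normal 0.973 0.145 -0.178
outer loop
vertex -0.019 0.74 -3.918
vertex -0.127 1.173 -4.155
vertex 0.063 1.752 -2.644
endloop
endfacet
facet normal -0.446 -0.513 -0.733
outer loop
vertex -0.127 1.173 -4.155
vertex -0.603 0.988 -3.736
vertex -0.514 1.498 -4.147
endloop
endfacet
facet normal 0.598 0.721 -0.351
outer loop
vertex -0.127 1.173 -4.155
vertex -0.514 1.498 -4.147
vertex 0.063 1.752 -2.644
endloop
endfacet
facet normal -0.446 -0.513 -0.733
outer loop
vertex -0.514 1.498 -4.147
vertex -0.603 0.988 -3.736
vertex -0.953 1.524 -3.898
endloop
endfacet
facet normal -0.030 0.987 -0.155
outer loop
vertex -0.514 1.498 -4.147
vertex -0.953 1.524 -3.898
vertex 0.063 1.752 -2.644
endloop
endfacet
facet normal -0.446 -0.513 -0.734
outer loop
vertex -0.953 1.524 -3.898
vertex -0.603 0.988 -3.736
vertex -1.186 1.236 -3.555
endloop
endfacet
facet normal -0.540 0.788 0.295
outer loop
vertex -0.953 1.524 -3.898
vertex -1.186 1.236 -3.555
vertex 0.063 1.752 -2.644
endloop
endfacet
facet normal -0.446 -0.513 -0.734
outer loop
vertex -1.186 1.236 -3.555
vertex -0.603 0.988 -3.736
vertex -1.078 0.803 -3.318
endloop
endfacet
facet normal -0.635 0.243 0.733
outer loop
vertex -1.186 1.236 -3.555
vertex -1.078 0.803 -3.318
vertex 0.063 1.752 -2.644
endloop
endfacet
facet normal -0.445 -0.514 -0.733
outer loop
vertex -1.078 0.803 -3.318
vertex -0.603 0.988 -3.736
vertex -0.691 0.479 -3.326
endloop
endfacet
facet normal -0.259 -0.332 0.907
outer loop
vertex -1.078 0.803 -3.318
vertex -0.691 0.479 -3.326
vertex 0.063 1.752 -2.644
endloop
endfacet
facet normal -0.447 -0.513 -0.733
outer loop
vertex -0.691 0.479 -3.326
vertex -0.603 0.988 -3.736
vertex -0.252 0.452 -3.575
endloop
endfacet
facet normal 0.367 -0.599 0.712
outer loop
vertex -0.691 0.479 -3.326
vertex -0.252 0.452 -3.575
vertex 0.063 1.752 -2.644
endloop
endfacet
facet normal -0.876 -0.056 -0.479
outer loop
vertex 0.014 2.386 2.006
vertex 0.124 3.146 1.717
vertex 0.621 1.897 0.954
endloop
endfacet
facet normal -0.134 -0.926 0.353
outer loop
vertex 2.136 1.994 1.783
vertex 0.014 2.386 2.006
vertex 0.621 1.897 0.954
endloop
endfacet
facet normal -0.876 -0.056 -0.479
outer loop
vertex 0.621 1.897 0.954
vertex 0.124 3.146 1.717
vertex 0.731 2.657 0.664
endloop
endfacet
facet normal 0.464 -0.374 -0.803
outer loop
vertex 0.731 2.657 0.664
vertex 2.136 1.994 1.783
vertex 0.621 1.897 0.954
endloop
endfacet
facet normal -0.464 0.373 0.804
outer loop
vertex 0.014 2.386 2.006
vertex 1.639 3.243 2.546
vertex 0.124 3.146 1.717
endloop
endfacet
facet normal -0.134 -0.926 0.353
outer loop
vertex 1.529 2.483 2.836
vertex 0.014 2.386 2.006
vertex 2.136 1.994 1.783
endloop
endfacet
facet normal -0.464 0.374 0.803
outer loop
vertex 1.529 2.483 2.836
vertex 1.639 3.243 2.546
vertex 0.014 2.386 2.006
endloop
endfacet
facet normal 0.134 0.926 -0.353
outer loop
vertex 0.124 3.146 1.717
vertex 1.639 3.243 2.546
vertex 0.731 2.657 0.664
endloop
endfacet
facet normal 0.464 -0.373 -0.804
outer loop
vertex 2.246 2.754 1.494
vertex 2.136 1.994 1.783
vertex 0.731 2.657 0.664
endloop
endfacet
facet normal 0.134 0.926 -0.353
outer loop
vertex 0.731 2.657 0.664
vertex 1.639 3.243 2.546
vertex 2.246 2.754 1.494
endloop
endfacet
facet normal 0.876 0.055 0.479
outer loop
vertex 2.246 2.754 1.494
vertex 1.529 2.483 2.836
vertex 2.136 1.994 1.783
endloop
endfacet
facet normal 0.876 0.056 0.479
outer loop
vertex 1.639 3.243 2.546
vertex 1.529 2.483 2.836
vertex 2.246 2.754 1.494
endloop
endfacet

endsolid


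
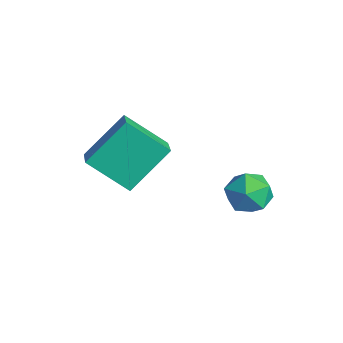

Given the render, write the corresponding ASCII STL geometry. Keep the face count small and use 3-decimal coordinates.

solid 
facet normal -0.876 0.481 0.041
outer loop
vertex 2.895 -0.343 1.169
vertex 2.698 -0.751 1.736
vertex 3.047 -0.124 1.843
endloop
endfacet
facet normal -0.362 0.908 -0.213
outer loop
vertex 2.895 -0.343 1.169
vertex 3.047 -0.124 1.843
vertex 3.542 -0.05 1.318
endloop
endfacet
facet normal -0.088 0.600 -0.795
outer loop
vertex 2.895 -0.343 1.169
vertex 3.542 -0.05 1.318
vertex 3.498 -0.631 0.885
endloop
endfacet
facet normal -0.432 -0.016 -0.902
outer loop
vertex 2.895 -0.343 1.169
vertex 3.498 -0.631 0.885
vertex 2.976 -1.064 1.143
endloop
endfacet
facet normal -0.919 -0.089 -0.384
outer loop
vertex 2.895 -0.343 1.169
vertex 2.976 -1.064 1.143
vertex 2.698 -0.751 1.736
endloop
endfacet
facet normal 0.153 0.948 0.278
outer loop
vertex 3.542 -0.05 1.318
vertex 3.047 -0.124 1.843
vertex 3.744 -0.276 1.977
endloop
endfacet
facet normal -0.677 0.259 0.689
outer loop
vertex 3.047 -0.124 1.843
vertex 2.698 -0.751 1.736
vertex 3.222 -0.709 2.235
endloop
endfacet
facet normal -0.747 -0.665 0.001
outer loop
vertex 2.698 -0.751 1.736
vertex 2.976 -1.064 1.143
vertex 3.178 -1.29 1.802
endloop
endfacet
facet normal 0.041 -0.548 -0.836
outer loop
vertex 2.976 -1.064 1.143
vertex 3.498 -0.631 0.885
vertex 3.673 -1.216 1.277
endloop
endfacet
facet normal 0.597 0.450 -0.664
outer loop
vertex 3.498 -0.631 0.885
vertex 3.542 -0.05 1.318
vertex 4.022 -0.589 1.384
endloop
endfacet
facet normal 0.432 0.016 0.902
outer loop
vertex 3.825 -0.997 1.951
vertex 3.744 -0.276 1.977
vertex 3.222 -0.709 2.235
endloop
endfacet
facet normal 0.088 -0.600 0.795
outer loop
vertex 3.825 -0.997 1.951
vertex 3.222 -0.709 2.235
vertex 3.178 -1.29 1.802
endloop
endfacet
facet normal 0.362 -0.908 0.213
outer loop
vertex 3.825 -0.997 1.951
vertex 3.178 -1.29 1.802
vertex 3.673 -1.216 1.277
endloop
endfacet
facet normal 0.876 -0.481 -0.041
outer loop
vertex 3.825 -0.997 1.951
vertex 3.673 -1.216 1.277
vertex 4.022 -0.589 1.384
endloop
endfacet
facet normal 0.919 0.089 0.384
outer loop
vertex 3.825 -0.997 1.951
vertex 4.022 -0.589 1.384
vertex 3.744 -0.276 1.977
endloop
endfacet
facet normal -0.041 0.548 0.836
outer loop
vertex 3.222 -0.709 2.235
vertex 3.744 -0.276 1.977
vertex 3.047 -0.124 1.843
endloop
endfacet
facet normal -0.597 -0.450 0.664
outer loop
vertex 3.178 -1.29 1.802
vertex 3.222 -0.709 2.235
vertex 2.698 -0.751 1.736
endloop
endfacet
facet normal -0.153 -0.948 -0.278
outer loop
vertex 3.673 -1.216 1.277
vertex 3.178 -1.29 1.802
vertex 2.976 -1.064 1.143
endloop
endfacet
facet normal 0.677 -0.259 -0.689
outer loop
vertex 4.022 -0.589 1.384
vertex 3.673 -1.216 1.277
vertex 3.498 -0.631 0.885
endloop
endfacet
facet normal 0.747 0.665 -0.001
outer loop
vertex 3.744 -0.276 1.977
vertex 4.022 -0.589 1.384
vertex 3.542 -0.05 1.318
endloop
endfacet
facet normal -0.865 0.313 -0.393
outer loop
vertex 0.452 -2.854 3.307
vertex 1.192 -1.941 2.406
vertex 0.538 -4.039 2.176
endloop
endfacet
facet normal -0.500 -0.617 0.608
outer loop
vertex 1.368 -4.339 2.554
vertex 0.452 -2.854 3.307
vertex 0.538 -4.039 2.176
endloop
endfacet
facet normal -0.865 0.313 -0.393
outer loop
vertex 0.538 -4.039 2.176
vertex 1.192 -1.941 2.406
vertex 1.277 -3.126 1.276
endloop
endfacet
facet normal 0.053 -0.722 -0.689
outer loop
vertex 1.277 -3.126 1.276
vertex 1.368 -4.339 2.554
vertex 0.538 -4.039 2.176
endloop
endfacet
facet normal -0.053 0.723 0.689
outer loop
vertex 0.452 -2.854 3.307
vertex 2.022 -2.241 2.784
vertex 1.192 -1.941 2.406
endloop
endfacet
facet normal -0.499 -0.617 0.609
outer loop
vertex 1.283 -3.154 3.684
vertex 0.452 -2.854 3.307
vertex 1.368 -4.339 2.554
endloop
endfacet
facet normal -0.052 0.722 0.690
outer loop
vertex 1.283 -3.154 3.684
vertex 2.022 -2.241 2.784
vertex 0.452 -2.854 3.307
endloop
endfacet
facet normal 0.500 0.616 -0.609
outer loop
vertex 1.192 -1.941 2.406
vertex 2.022 -2.241 2.784
vertex 1.277 -3.126 1.276
endloop
endfacet
facet normal 0.052 -0.722 -0.689
outer loop
vertex 2.108 -3.426 1.653
vertex 1.368 -4.339 2.554
vertex 1.277 -3.126 1.276
endloop
endfacet
facet normal 0.499 0.617 -0.609
outer loop
vertex 1.277 -3.126 1.276
vertex 2.022 -2.241 2.784
vertex 2.108 -3.426 1.653
endloop
endfacet
facet normal 0.865 -0.313 0.393
outer loop
vertex 2.108 -3.426 1.653
vertex 1.283 -3.154 3.684
vertex 1.368 -4.339 2.554
endloop
endfacet
facet normal 0.865 -0.312 0.393
outer loop
vertex 2.022 -2.241 2.784
vertex 1.283 -3.154 3.684
vertex 2.108 -3.426 1.653
endloop
endfacet

endsolid


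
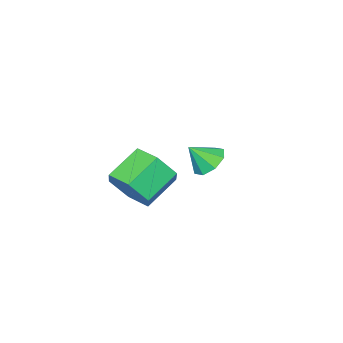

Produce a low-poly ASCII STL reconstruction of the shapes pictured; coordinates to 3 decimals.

solid 
facet normal 0.863 -0.040 -0.504
outer loop
vertex 3.271 1.78 1.114
vertex 2.895 2.252 0.432
vertex 3.313 2.689 1.113
endloop
endfacet
facet normal 0.503 -0.022 0.864
outer loop
vertex 3.271 1.78 1.114
vertex 3.313 2.689 1.113
vertex 2.08 1.836 1.809
endloop
endfacet
facet normal 0.503 -0.022 0.864
outer loop
vertex 2.08 1.836 1.809
vertex 3.313 2.689 1.113
vertex 2.122 2.745 1.808
endloop
endfacet
facet normal -0.863 0.040 0.503
outer loop
vertex 2.08 1.836 1.809
vertex 2.122 2.745 1.808
vertex 1.705 2.308 1.128
endloop
endfacet
facet normal 0.863 -0.040 -0.504
outer loop
vertex 3.313 2.689 1.113
vertex 2.895 2.252 0.432
vertex 2.937 3.161 0.432
endloop
endfacet
facet normal 0.292 0.854 0.431
outer loop
vertex 3.313 2.689 1.113
vertex 2.937 3.161 0.432
vertex 2.122 2.745 1.808
endloop
endfacet
facet normal 0.292 0.854 0.431
outer loop
vertex 2.122 2.745 1.808
vertex 2.937 3.161 0.432
vertex 1.747 3.217 1.127
endloop
endfacet
facet normal -0.863 0.040 0.503
outer loop
vertex 2.122 2.745 1.808
vertex 1.747 3.217 1.127
vertex 1.705 2.308 1.128
endloop
endfacet
facet normal 0.863 -0.040 -0.503
outer loop
vertex 2.937 3.161 0.432
vertex 2.895 2.252 0.432
vertex 2.52 2.724 -0.249
endloop
endfacet
facet normal -0.212 0.876 -0.433
outer loop
vertex 2.937 3.161 0.432
vertex 2.52 2.724 -0.249
vertex 1.747 3.217 1.127
endloop
endfacet
facet normal -0.211 0.876 -0.433
outer loop
vertex 1.747 3.217 1.127
vertex 2.52 2.724 -0.249
vertex 1.329 2.78 0.446
endloop
endfacet
facet normal -0.863 0.040 0.504
outer loop
vertex 1.747 3.217 1.127
vertex 1.329 2.78 0.446
vertex 1.705 2.308 1.128
endloop
endfacet
facet normal 0.863 -0.040 -0.503
outer loop
vertex 2.52 2.724 -0.249
vertex 2.895 2.252 0.432
vertex 2.478 1.815 -0.248
endloop
endfacet
facet normal -0.503 0.022 -0.864
outer loop
vertex 2.52 2.724 -0.249
vertex 2.478 1.815 -0.248
vertex 1.329 2.78 0.446
endloop
endfacet
facet normal -0.503 0.022 -0.864
outer loop
vertex 1.329 2.78 0.446
vertex 2.478 1.815 -0.248
vertex 1.287 1.871 0.447
endloop
endfacet
facet normal -0.863 0.040 0.504
outer loop
vertex 1.329 2.78 0.446
vertex 1.287 1.871 0.447
vertex 1.705 2.308 1.128
endloop
endfacet
facet normal 0.863 -0.040 -0.503
outer loop
vertex 2.478 1.815 -0.248
vertex 2.895 2.252 0.432
vertex 2.853 1.343 0.433
endloop
endfacet
facet normal -0.292 -0.854 -0.431
outer loop
vertex 2.478 1.815 -0.248
vertex 2.853 1.343 0.433
vertex 1.287 1.871 0.447
endloop
endfacet
facet normal -0.292 -0.854 -0.431
outer loop
vertex 1.287 1.871 0.447
vertex 2.853 1.343 0.433
vertex 1.663 1.399 1.128
endloop
endfacet
facet normal -0.863 0.040 0.504
outer loop
vertex 1.287 1.871 0.447
vertex 1.663 1.399 1.128
vertex 1.705 2.308 1.128
endloop
endfacet
facet normal 0.863 -0.040 -0.504
outer loop
vertex 2.853 1.343 0.433
vertex 2.895 2.252 0.432
vertex 3.271 1.78 1.114
endloop
endfacet
facet normal 0.211 -0.876 0.433
outer loop
vertex 2.853 1.343 0.433
vertex 3.271 1.78 1.114
vertex 1.663 1.399 1.128
endloop
endfacet
facet normal 0.211 -0.876 0.433
outer loop
vertex 1.663 1.399 1.128
vertex 3.271 1.78 1.114
vertex 2.08 1.836 1.809
endloop
endfacet
facet normal -0.863 0.040 0.503
outer loop
vertex 1.663 1.399 1.128
vertex 2.08 1.836 1.809
vertex 1.705 2.308 1.128
endloop
endfacet
facet normal -0.533 0.418 -0.736
outer loop
vertex -0.837 1.908 -0.773
vertex -1.422 1.634 -0.505
vertex -1.072 2.233 -0.418
endloop
endfacet
facet normal 0.896 0.347 0.276
outer loop
vertex -0.837 1.908 -0.773
vertex -1.072 2.233 -0.418
vertex -0.878 1.206 0.245
endloop
endfacet
facet normal -0.534 0.419 -0.735
outer loop
vertex -1.072 2.233 -0.418
vertex -1.422 1.634 -0.505
vertex -1.512 2.207 -0.113
endloop
endfacet
facet normal 0.457 0.542 0.705
outer loop
vertex -1.072 2.233 -0.418
vertex -1.512 2.207 -0.113
vertex -0.878 1.206 0.245
endloop
endfacet
facet normal -0.534 0.419 -0.735
outer loop
vertex -1.512 2.207 -0.113
vertex -1.422 1.634 -0.505
vertex -1.899 1.845 -0.038
endloop
endfacet
facet normal -0.084 0.288 0.954
outer loop
vertex -1.512 2.207 -0.113
vertex -1.899 1.845 -0.038
vertex -0.878 1.206 0.245
endloop
endfacet
facet normal -0.534 0.418 -0.735
outer loop
vertex -1.899 1.845 -0.038
vertex -1.422 1.634 -0.505
vertex -2.007 1.359 -0.236
endloop
endfacet
facet normal -0.408 -0.265 0.874
outer loop
vertex -1.899 1.845 -0.038
vertex -2.007 1.359 -0.236
vertex -0.878 1.206 0.245
endloop
endfacet
facet normal -0.534 0.419 -0.734
outer loop
vertex -2.007 1.359 -0.236
vertex -1.422 1.634 -0.505
vertex -1.773 1.034 -0.592
endloop
endfacet
facet normal -0.326 -0.795 0.512
outer loop
vertex -2.007 1.359 -0.236
vertex -1.773 1.034 -0.592
vertex -0.878 1.206 0.245
endloop
endfacet
facet normal -0.533 0.418 -0.736
outer loop
vertex -1.773 1.034 -0.592
vertex -1.422 1.634 -0.505
vertex -1.333 1.06 -0.896
endloop
endfacet
facet normal 0.114 -0.990 0.081
outer loop
vertex -1.773 1.034 -0.592
vertex -1.333 1.06 -0.896
vertex -0.878 1.206 0.245
endloop
endfacet
facet normal -0.534 0.418 -0.735
outer loop
vertex -1.333 1.06 -0.896
vertex -1.422 1.634 -0.505
vertex -0.945 1.422 -0.972
endloop
endfacet
facet normal 0.655 -0.737 -0.167
outer loop
vertex -1.333 1.06 -0.896
vertex -0.945 1.422 -0.972
vertex -0.878 1.206 0.245
endloop
endfacet
facet normal -0.533 0.419 -0.735
outer loop
vertex -0.945 1.422 -0.972
vertex -1.422 1.634 -0.505
vertex -0.837 1.908 -0.773
endloop
endfacet
facet normal 0.979 -0.182 -0.086
outer loop
vertex -0.945 1.422 -0.972
vertex -0.837 1.908 -0.773
vertex -0.878 1.206 0.245
endloop
endfacet

endsolid


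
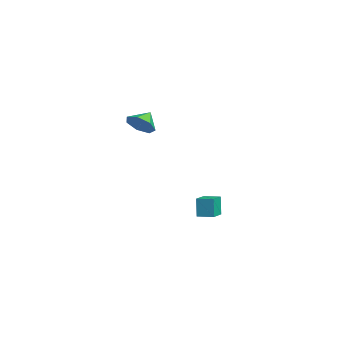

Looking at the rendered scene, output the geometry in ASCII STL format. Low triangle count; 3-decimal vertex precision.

solid 
facet normal -0.802 0.567 -0.188
outer loop
vertex -1.958 -0.111 -3.572
vertex -1.438 0.654 -3.483
vertex -1.712 -0.145 -4.725
endloop
endfacet
facet normal -0.560 -0.823 -0.095
outer loop
vertex -0.822 -0.774 -4.517
vertex -1.958 -0.111 -3.572
vertex -1.712 -0.145 -4.725
endloop
endfacet
facet normal -0.802 0.567 -0.188
outer loop
vertex -1.712 -0.145 -4.725
vertex -1.438 0.654 -3.483
vertex -1.192 0.62 -4.637
endloop
endfacet
facet normal 0.208 -0.029 -0.978
outer loop
vertex -1.192 0.62 -4.637
vertex -0.822 -0.774 -4.517
vertex -1.712 -0.145 -4.725
endloop
endfacet
facet normal -0.209 0.028 0.978
outer loop
vertex -1.958 -0.111 -3.572
vertex -0.548 0.025 -3.275
vertex -1.438 0.654 -3.483
endloop
endfacet
facet normal -0.560 -0.823 -0.095
outer loop
vertex -1.068 -0.74 -3.363
vertex -1.958 -0.111 -3.572
vertex -0.822 -0.774 -4.517
endloop
endfacet
facet normal -0.209 0.029 0.978
outer loop
vertex -1.068 -0.74 -3.363
vertex -0.548 0.025 -3.275
vertex -1.958 -0.111 -3.572
endloop
endfacet
facet normal 0.560 0.823 0.095
outer loop
vertex -1.438 0.654 -3.483
vertex -0.548 0.025 -3.275
vertex -1.192 0.62 -4.637
endloop
endfacet
facet normal 0.209 -0.029 -0.977
outer loop
vertex -0.302 -0.009 -4.428
vertex -0.822 -0.774 -4.517
vertex -1.192 0.62 -4.637
endloop
endfacet
facet normal 0.560 0.823 0.095
outer loop
vertex -1.192 0.62 -4.637
vertex -0.548 0.025 -3.275
vertex -0.302 -0.009 -4.428
endloop
endfacet
facet normal 0.802 -0.567 0.188
outer loop
vertex -0.302 -0.009 -4.428
vertex -1.068 -0.74 -3.363
vertex -0.822 -0.774 -4.517
endloop
endfacet
facet normal 0.802 -0.567 0.188
outer loop
vertex -0.548 0.025 -3.275
vertex -1.068 -0.74 -3.363
vertex -0.302 -0.009 -4.428
endloop
endfacet
facet normal 0.528 -0.615 -0.586
outer loop
vertex 2.186 -4.522 3.625
vertex 1.742 -4.277 2.968
vertex 2.447 -3.955 3.265
endloop
endfacet
facet normal 0.312 0.403 0.860
outer loop
vertex 2.186 -4.522 3.625
vertex 2.447 -3.955 3.265
vertex 1.198 -3.643 3.572
endloop
endfacet
facet normal 0.528 -0.615 -0.585
outer loop
vertex 2.447 -3.955 3.265
vertex 1.742 -4.277 2.968
vertex 2.177 -3.631 2.681
endloop
endfacet
facet normal 0.307 0.885 0.349
outer loop
vertex 2.447 -3.955 3.265
vertex 2.177 -3.631 2.681
vertex 1.198 -3.643 3.572
endloop
endfacet
facet normal 0.527 -0.615 -0.587
outer loop
vertex 2.177 -3.631 2.681
vertex 1.742 -4.277 2.968
vertex 1.579 -3.793 2.314
endloop
endfacet
facet normal -0.162 0.973 -0.165
outer loop
vertex 2.177 -3.631 2.681
vertex 1.579 -3.793 2.314
vertex 1.198 -3.643 3.572
endloop
endfacet
facet normal 0.527 -0.615 -0.587
outer loop
vertex 1.579 -3.793 2.314
vertex 1.742 -4.277 2.968
vertex 1.104 -4.319 2.439
endloop
endfacet
facet normal -0.743 0.600 -0.297
outer loop
vertex 1.579 -3.793 2.314
vertex 1.104 -4.319 2.439
vertex 1.198 -3.643 3.572
endloop
endfacet
facet normal 0.527 -0.615 -0.587
outer loop
vertex 1.104 -4.319 2.439
vertex 1.742 -4.277 2.968
vertex 1.109 -4.814 2.962
endloop
endfacet
facet normal -0.997 0.047 0.054
outer loop
vertex 1.104 -4.319 2.439
vertex 1.109 -4.814 2.962
vertex 1.198 -3.643 3.572
endloop
endfacet
facet normal 0.528 -0.615 -0.586
outer loop
vertex 1.109 -4.814 2.962
vertex 1.742 -4.277 2.968
vertex 1.59 -4.904 3.49
endloop
endfacet
facet normal -0.734 -0.269 0.623
outer loop
vertex 1.109 -4.814 2.962
vertex 1.59 -4.904 3.49
vertex 1.198 -3.643 3.572
endloop
endfacet
facet normal 0.527 -0.616 -0.586
outer loop
vertex 1.59 -4.904 3.49
vertex 1.742 -4.277 2.968
vertex 2.186 -4.522 3.625
endloop
endfacet
facet normal -0.151 -0.111 0.982
outer loop
vertex 1.59 -4.904 3.49
vertex 2.186 -4.522 3.625
vertex 1.198 -3.643 3.572
endloop
endfacet

endsolid


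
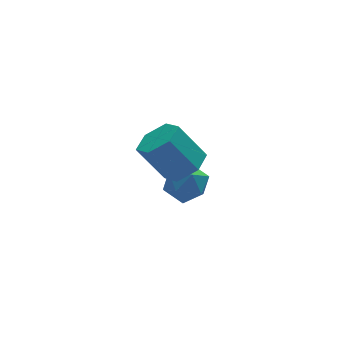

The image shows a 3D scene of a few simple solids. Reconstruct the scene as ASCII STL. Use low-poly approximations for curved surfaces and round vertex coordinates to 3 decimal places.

solid 
facet normal -0.087 0.139 0.986
outer loop
vertex 0.01 0.602 -2.25
vertex 0.789 -0.232 -2.064
vertex 1.135 0.864 -2.188
endloop
endfacet
facet normal -0.209 0.746 0.632
outer loop
vertex 0.01 0.602 -2.25
vertex 1.135 0.864 -2.188
vertex 0.468 1.36 -2.993
endloop
endfacet
facet normal -0.752 0.634 0.183
outer loop
vertex 0.01 0.602 -2.25
vertex 0.468 1.36 -2.993
vertex -0.289 0.57 -3.367
endloop
endfacet
facet normal -0.965 -0.043 0.259
outer loop
vertex 0.01 0.602 -2.25
vertex -0.289 0.57 -3.367
vertex -0.091 -0.414 -2.793
endloop
endfacet
facet normal -0.554 -0.349 0.756
outer loop
vertex 0.01 0.602 -2.25
vertex -0.091 -0.414 -2.793
vertex 0.789 -0.232 -2.064
endloop
endfacet
facet normal 0.371 0.896 0.244
outer loop
vertex 0.468 1.36 -2.993
vertex 1.135 0.864 -2.188
vertex 1.531 0.994 -3.267
endloop
endfacet
facet normal 0.569 -0.087 0.817
outer loop
vertex 1.135 0.864 -2.188
vertex 0.789 -0.232 -2.064
vertex 1.729 0.01 -2.693
endloop
endfacet
facet normal -0.187 -0.876 0.445
outer loop
vertex 0.789 -0.232 -2.064
vertex -0.091 -0.414 -2.793
vertex 0.972 -0.78 -3.067
endloop
endfacet
facet normal -0.852 -0.381 -0.359
outer loop
vertex -0.091 -0.414 -2.793
vertex -0.289 0.57 -3.367
vertex 0.305 -0.284 -3.872
endloop
endfacet
facet normal -0.507 0.714 -0.483
outer loop
vertex -0.289 0.57 -3.367
vertex 0.468 1.36 -2.993
vertex 0.651 0.812 -3.996
endloop
endfacet
facet normal 0.965 0.043 -0.259
outer loop
vertex 1.43 -0.022 -3.81
vertex 1.531 0.994 -3.267
vertex 1.729 0.01 -2.693
endloop
endfacet
facet normal 0.752 -0.634 -0.183
outer loop
vertex 1.43 -0.022 -3.81
vertex 1.729 0.01 -2.693
vertex 0.972 -0.78 -3.067
endloop
endfacet
facet normal 0.209 -0.746 -0.632
outer loop
vertex 1.43 -0.022 -3.81
vertex 0.972 -0.78 -3.067
vertex 0.305 -0.284 -3.872
endloop
endfacet
facet normal 0.087 -0.139 -0.986
outer loop
vertex 1.43 -0.022 -3.81
vertex 0.305 -0.284 -3.872
vertex 0.651 0.812 -3.996
endloop
endfacet
facet normal 0.554 0.349 -0.756
outer loop
vertex 1.43 -0.022 -3.81
vertex 0.651 0.812 -3.996
vertex 1.531 0.994 -3.267
endloop
endfacet
facet normal 0.852 0.381 0.359
outer loop
vertex 1.729 0.01 -2.693
vertex 1.531 0.994 -3.267
vertex 1.135 0.864 -2.188
endloop
endfacet
facet normal 0.507 -0.714 0.483
outer loop
vertex 0.972 -0.78 -3.067
vertex 1.729 0.01 -2.693
vertex 0.789 -0.232 -2.064
endloop
endfacet
facet normal -0.371 -0.896 -0.244
outer loop
vertex 0.305 -0.284 -3.872
vertex 0.972 -0.78 -3.067
vertex -0.091 -0.414 -2.793
endloop
endfacet
facet normal -0.569 0.087 -0.817
outer loop
vertex 0.651 0.812 -3.996
vertex 0.305 -0.284 -3.872
vertex -0.289 0.57 -3.367
endloop
endfacet
facet normal 0.187 0.876 -0.445
outer loop
vertex 1.531 0.994 -3.267
vertex 0.651 0.812 -3.996
vertex 0.468 1.36 -2.993
endloop
endfacet
facet normal 0.484 -0.325 -0.812
outer loop
vertex 0.191 -2.992 1.581
vertex -0.704 -2.8 0.971
vertex 0.05 -2.011 1.104
endloop
endfacet
facet normal 0.866 0.314 0.390
outer loop
vertex 0.191 -2.992 1.581
vertex 0.05 -2.011 1.104
vertex -0.821 -2.311 3.279
endloop
endfacet
facet normal 0.866 0.313 0.390
outer loop
vertex -0.821 -2.311 3.279
vertex 0.05 -2.011 1.104
vertex -0.961 -1.33 2.802
endloop
endfacet
facet normal -0.484 0.326 0.812
outer loop
vertex -0.821 -2.311 3.279
vertex -0.961 -1.33 2.802
vertex -1.716 -2.12 2.669
endloop
endfacet
facet normal 0.484 -0.325 -0.812
outer loop
vertex 0.05 -2.011 1.104
vertex -0.704 -2.8 0.971
vertex -0.845 -1.819 0.494
endloop
endfacet
facet normal 0.322 0.929 -0.181
outer loop
vertex 0.05 -2.011 1.104
vertex -0.845 -1.819 0.494
vertex -0.961 -1.33 2.802
endloop
endfacet
facet normal 0.323 0.929 -0.181
outer loop
vertex -0.961 -1.33 2.802
vertex -0.845 -1.819 0.494
vertex -1.856 -1.138 2.191
endloop
endfacet
facet normal -0.484 0.326 0.812
outer loop
vertex -0.961 -1.33 2.802
vertex -1.856 -1.138 2.191
vertex -1.716 -2.12 2.669
endloop
endfacet
facet normal 0.484 -0.325 -0.812
outer loop
vertex -0.845 -1.819 0.494
vertex -0.704 -2.8 0.971
vertex -1.599 -2.609 0.361
endloop
endfacet
facet normal -0.544 0.615 -0.571
outer loop
vertex -0.845 -1.819 0.494
vertex -1.599 -2.609 0.361
vertex -1.856 -1.138 2.191
endloop
endfacet
facet normal -0.544 0.615 -0.571
outer loop
vertex -1.856 -1.138 2.191
vertex -1.599 -2.609 0.361
vertex -2.611 -1.928 2.059
endloop
endfacet
facet normal -0.484 0.326 0.812
outer loop
vertex -1.856 -1.138 2.191
vertex -2.611 -1.928 2.059
vertex -1.716 -2.12 2.669
endloop
endfacet
facet normal 0.484 -0.326 -0.812
outer loop
vertex -1.599 -2.609 0.361
vertex -0.704 -2.8 0.971
vertex -1.459 -3.59 0.838
endloop
endfacet
facet normal -0.866 -0.313 -0.390
outer loop
vertex -1.599 -2.609 0.361
vertex -1.459 -3.59 0.838
vertex -2.611 -1.928 2.059
endloop
endfacet
facet normal -0.866 -0.314 -0.390
outer loop
vertex -2.611 -1.928 2.059
vertex -1.459 -3.59 0.838
vertex -2.47 -2.909 2.536
endloop
endfacet
facet normal -0.484 0.325 0.812
outer loop
vertex -2.611 -1.928 2.059
vertex -2.47 -2.909 2.536
vertex -1.716 -2.12 2.669
endloop
endfacet
facet normal 0.484 -0.326 -0.812
outer loop
vertex -1.459 -3.59 0.838
vertex -0.704 -2.8 0.971
vertex -0.564 -3.782 1.449
endloop
endfacet
facet normal -0.323 -0.929 0.181
outer loop
vertex -1.459 -3.59 0.838
vertex -0.564 -3.782 1.449
vertex -2.47 -2.909 2.536
endloop
endfacet
facet normal -0.323 -0.929 0.181
outer loop
vertex -2.47 -2.909 2.536
vertex -0.564 -3.782 1.449
vertex -1.575 -3.101 3.146
endloop
endfacet
facet normal -0.484 0.325 0.812
outer loop
vertex -2.47 -2.909 2.536
vertex -1.575 -3.101 3.146
vertex -1.716 -2.12 2.669
endloop
endfacet
facet normal 0.484 -0.326 -0.812
outer loop
vertex -0.564 -3.782 1.449
vertex -0.704 -2.8 0.971
vertex 0.191 -2.992 1.581
endloop
endfacet
facet normal 0.544 -0.615 0.571
outer loop
vertex -0.564 -3.782 1.449
vertex 0.191 -2.992 1.581
vertex -1.575 -3.101 3.146
endloop
endfacet
facet normal 0.544 -0.615 0.571
outer loop
vertex -1.575 -3.101 3.146
vertex 0.191 -2.992 1.581
vertex -0.821 -2.311 3.279
endloop
endfacet
facet normal -0.484 0.325 0.812
outer loop
vertex -1.575 -3.101 3.146
vertex -0.821 -2.311 3.279
vertex -1.716 -2.12 2.669
endloop
endfacet

endsolid


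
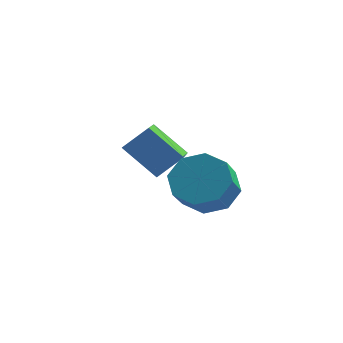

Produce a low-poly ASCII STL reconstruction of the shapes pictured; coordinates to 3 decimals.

solid 
facet normal -0.586 -0.480 -0.653
outer loop
vertex -3.063 0.08 0.208
vertex -4.286 0.128 1.269
vertex -3.638 1.79 -0.533
endloop
endfacet
facet normal 0.755 -0.030 -0.655
outer loop
vertex -2.954 2.352 0.231
vertex -3.063 0.08 0.208
vertex -3.638 1.79 -0.533
endloop
endfacet
facet normal -0.585 -0.480 -0.653
outer loop
vertex -3.638 1.79 -0.533
vertex -4.286 0.128 1.269
vertex -4.862 1.838 0.528
endloop
endfacet
facet normal -0.295 0.876 -0.380
outer loop
vertex -4.862 1.838 0.528
vertex -2.954 2.352 0.231
vertex -3.638 1.79 -0.533
endloop
endfacet
facet normal 0.295 -0.876 0.380
outer loop
vertex -3.063 0.08 0.208
vertex -3.602 0.69 2.033
vertex -4.286 0.128 1.269
endloop
endfacet
facet normal 0.755 -0.030 -0.655
outer loop
vertex -2.378 0.642 0.972
vertex -3.063 0.08 0.208
vertex -2.954 2.352 0.231
endloop
endfacet
facet normal 0.295 -0.877 0.380
outer loop
vertex -2.378 0.642 0.972
vertex -3.602 0.69 2.033
vertex -3.063 0.08 0.208
endloop
endfacet
facet normal -0.755 0.029 0.655
outer loop
vertex -4.286 0.128 1.269
vertex -3.602 0.69 2.033
vertex -4.862 1.838 0.528
endloop
endfacet
facet normal -0.295 0.877 -0.380
outer loop
vertex -4.177 2.4 1.292
vertex -2.954 2.352 0.231
vertex -4.862 1.838 0.528
endloop
endfacet
facet normal -0.755 0.030 0.655
outer loop
vertex -4.862 1.838 0.528
vertex -3.602 0.69 2.033
vertex -4.177 2.4 1.292
endloop
endfacet
facet normal 0.585 0.480 0.653
outer loop
vertex -4.177 2.4 1.292
vertex -2.378 0.642 0.972
vertex -2.954 2.352 0.231
endloop
endfacet
facet normal 0.585 0.480 0.653
outer loop
vertex -3.602 0.69 2.033
vertex -2.378 0.642 0.972
vertex -4.177 2.4 1.292
endloop
endfacet
facet normal -0.067 0.726 -0.685
outer loop
vertex 0.217 -1.044 0.88
vertex -0.785 -1.163 0.852
vertex -0.149 -0.595 1.392
endloop
endfacet
facet normal 0.878 0.369 0.304
outer loop
vertex 0.217 -1.044 0.88
vertex -0.149 -0.595 1.392
vertex 0.308 -2.017 1.797
endloop
endfacet
facet normal 0.878 0.369 0.304
outer loop
vertex 0.308 -2.017 1.797
vertex -0.149 -0.595 1.392
vertex -0.058 -1.568 2.309
endloop
endfacet
facet normal 0.067 -0.726 0.685
outer loop
vertex 0.308 -2.017 1.797
vertex -0.058 -1.568 2.309
vertex -0.695 -2.137 1.768
endloop
endfacet
facet normal -0.068 0.727 -0.684
outer loop
vertex -0.149 -0.595 1.392
vertex -0.785 -1.163 0.852
vertex -0.888 -0.48 1.588
endloop
endfacet
facet normal 0.286 0.671 0.684
outer loop
vertex -0.149 -0.595 1.392
vertex -0.888 -0.48 1.588
vertex -0.058 -1.568 2.309
endloop
endfacet
facet normal 0.285 0.671 0.684
outer loop
vertex -0.058 -1.568 2.309
vertex -0.888 -0.48 1.588
vertex -0.797 -1.453 2.504
endloop
endfacet
facet normal 0.068 -0.726 0.684
outer loop
vertex -0.058 -1.568 2.309
vertex -0.797 -1.453 2.504
vertex -0.695 -2.137 1.768
endloop
endfacet
facet normal -0.067 0.727 -0.684
outer loop
vertex -0.888 -0.48 1.588
vertex -0.785 -1.163 0.852
vertex -1.567 -0.765 1.352
endloop
endfacet
facet normal -0.474 0.580 0.663
outer loop
vertex -0.888 -0.48 1.588
vertex -1.567 -0.765 1.352
vertex -0.797 -1.453 2.504
endloop
endfacet
facet normal -0.473 0.580 0.663
outer loop
vertex -0.797 -1.453 2.504
vertex -1.567 -0.765 1.352
vertex -1.476 -1.738 2.269
endloop
endfacet
facet normal 0.068 -0.726 0.684
outer loop
vertex -0.797 -1.453 2.504
vertex -1.476 -1.738 2.269
vertex -0.695 -2.137 1.768
endloop
endfacet
facet normal -0.067 0.727 -0.684
outer loop
vertex -1.567 -0.765 1.352
vertex -0.785 -1.163 0.852
vertex -1.788 -1.283 0.823
endloop
endfacet
facet normal -0.956 0.149 0.253
outer loop
vertex -1.567 -0.765 1.352
vertex -1.788 -1.283 0.823
vertex -1.476 -1.738 2.269
endloop
endfacet
facet normal -0.956 0.149 0.253
outer loop
vertex -1.476 -1.738 2.269
vertex -1.788 -1.283 0.823
vertex -1.697 -2.256 1.74
endloop
endfacet
facet normal 0.067 -0.727 0.684
outer loop
vertex -1.476 -1.738 2.269
vertex -1.697 -2.256 1.74
vertex -0.695 -2.137 1.768
endloop
endfacet
facet normal -0.067 0.726 -0.685
outer loop
vertex -1.788 -1.283 0.823
vertex -0.785 -1.163 0.852
vertex -1.422 -1.732 0.311
endloop
endfacet
facet normal -0.878 -0.369 -0.304
outer loop
vertex -1.788 -1.283 0.823
vertex -1.422 -1.732 0.311
vertex -1.697 -2.256 1.74
endloop
endfacet
facet normal -0.878 -0.369 -0.304
outer loop
vertex -1.697 -2.256 1.74
vertex -1.422 -1.732 0.311
vertex -1.331 -2.705 1.228
endloop
endfacet
facet normal 0.067 -0.726 0.685
outer loop
vertex -1.697 -2.256 1.74
vertex -1.331 -2.705 1.228
vertex -0.695 -2.137 1.768
endloop
endfacet
facet normal -0.068 0.726 -0.684
outer loop
vertex -1.422 -1.732 0.311
vertex -0.785 -1.163 0.852
vertex -0.683 -1.847 0.116
endloop
endfacet
facet normal -0.285 -0.671 -0.684
outer loop
vertex -1.422 -1.732 0.311
vertex -0.683 -1.847 0.116
vertex -1.331 -2.705 1.228
endloop
endfacet
facet normal -0.286 -0.671 -0.684
outer loop
vertex -1.331 -2.705 1.228
vertex -0.683 -1.847 0.116
vertex -0.592 -2.82 1.032
endloop
endfacet
facet normal 0.068 -0.727 0.684
outer loop
vertex -1.331 -2.705 1.228
vertex -0.592 -2.82 1.032
vertex -0.695 -2.137 1.768
endloop
endfacet
facet normal -0.068 0.726 -0.684
outer loop
vertex -0.683 -1.847 0.116
vertex -0.785 -1.163 0.852
vertex -0.004 -1.562 0.351
endloop
endfacet
facet normal 0.473 -0.580 -0.663
outer loop
vertex -0.683 -1.847 0.116
vertex -0.004 -1.562 0.351
vertex -0.592 -2.82 1.032
endloop
endfacet
facet normal 0.474 -0.580 -0.663
outer loop
vertex -0.592 -2.82 1.032
vertex -0.004 -1.562 0.351
vertex 0.087 -2.535 1.268
endloop
endfacet
facet normal 0.067 -0.727 0.684
outer loop
vertex -0.592 -2.82 1.032
vertex 0.087 -2.535 1.268
vertex -0.695 -2.137 1.768
endloop
endfacet
facet normal -0.067 0.727 -0.684
outer loop
vertex -0.004 -1.562 0.351
vertex -0.785 -1.163 0.852
vertex 0.217 -1.044 0.88
endloop
endfacet
facet normal 0.956 -0.149 -0.253
outer loop
vertex -0.004 -1.562 0.351
vertex 0.217 -1.044 0.88
vertex 0.087 -2.535 1.268
endloop
endfacet
facet normal 0.956 -0.149 -0.253
outer loop
vertex 0.087 -2.535 1.268
vertex 0.217 -1.044 0.88
vertex 0.308 -2.017 1.797
endloop
endfacet
facet normal 0.067 -0.727 0.684
outer loop
vertex 0.087 -2.535 1.268
vertex 0.308 -2.017 1.797
vertex -0.695 -2.137 1.768
endloop
endfacet

endsolid


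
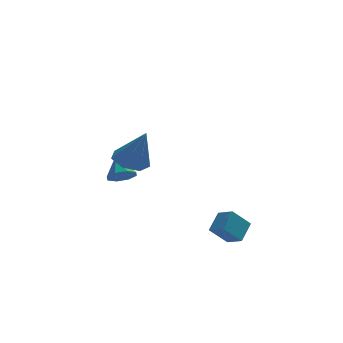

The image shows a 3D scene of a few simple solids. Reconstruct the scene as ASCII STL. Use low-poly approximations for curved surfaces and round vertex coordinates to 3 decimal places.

solid 
facet normal 0.147 -0.707 -0.691
outer loop
vertex -0.492 3.629 -1.069
vertex -0.838 3.128 -0.63
vertex -1.058 3.606 -1.166
endloop
endfacet
facet normal 0.016 0.947 -0.321
outer loop
vertex -0.492 3.629 -1.069
vertex -1.058 3.606 -1.166
vertex -1.042 4.112 0.33
endloop
endfacet
facet normal 0.146 -0.708 -0.691
outer loop
vertex -1.058 3.606 -1.166
vertex -0.838 3.128 -0.63
vertex -1.495 3.303 -0.948
endloop
endfacet
facet normal -0.632 0.736 -0.242
outer loop
vertex -1.058 3.606 -1.166
vertex -1.495 3.303 -0.948
vertex -1.042 4.112 0.33
endloop
endfacet
facet normal 0.146 -0.707 -0.692
outer loop
vertex -1.495 3.303 -0.948
vertex -0.838 3.128 -0.63
vertex -1.547 2.898 -0.545
endloop
endfacet
facet normal -0.947 0.280 0.159
outer loop
vertex -1.495 3.303 -0.948
vertex -1.547 2.898 -0.545
vertex -1.042 4.112 0.33
endloop
endfacet
facet normal 0.147 -0.707 -0.692
outer loop
vertex -1.547 2.898 -0.545
vertex -0.838 3.128 -0.63
vertex -1.184 2.628 -0.192
endloop
endfacet
facet normal -0.746 -0.156 0.647
outer loop
vertex -1.547 2.898 -0.545
vertex -1.184 2.628 -0.192
vertex -1.042 4.112 0.33
endloop
endfacet
facet normal 0.147 -0.707 -0.691
outer loop
vertex -1.184 2.628 -0.192
vertex -0.838 3.128 -0.63
vertex -0.619 2.651 -0.095
endloop
endfacet
facet normal -0.148 -0.316 0.937
outer loop
vertex -1.184 2.628 -0.192
vertex -0.619 2.651 -0.095
vertex -1.042 4.112 0.33
endloop
endfacet
facet normal 0.145 -0.708 -0.691
outer loop
vertex -0.619 2.651 -0.095
vertex -0.838 3.128 -0.63
vertex -0.182 2.953 -0.313
endloop
endfacet
facet normal 0.501 -0.105 0.859
outer loop
vertex -0.619 2.651 -0.095
vertex -0.182 2.953 -0.313
vertex -1.042 4.112 0.33
endloop
endfacet
facet normal 0.146 -0.707 -0.692
outer loop
vertex -0.182 2.953 -0.313
vertex -0.838 3.128 -0.63
vertex -0.13 3.358 -0.716
endloop
endfacet
facet normal 0.816 0.351 0.458
outer loop
vertex -0.182 2.953 -0.313
vertex -0.13 3.358 -0.716
vertex -1.042 4.112 0.33
endloop
endfacet
facet normal 0.146 -0.707 -0.692
outer loop
vertex -0.13 3.358 -0.716
vertex -0.838 3.128 -0.63
vertex -0.492 3.629 -1.069
endloop
endfacet
facet normal 0.617 0.786 -0.029
outer loop
vertex -0.13 3.358 -0.716
vertex -0.492 3.629 -1.069
vertex -1.042 4.112 0.33
endloop
endfacet
facet normal -0.678 -0.172 0.715
outer loop
vertex 3.157 -3.408 -1.095
vertex 3.651 -2.607 -0.433
vertex 2.608 -2.766 -1.461
endloop
endfacet
facet normal -0.430 -0.696 -0.575
outer loop
vertex 3.449 -2.553 -2.347
vertex 3.157 -3.408 -1.095
vertex 2.608 -2.766 -1.461
endloop
endfacet
facet normal -0.678 -0.173 0.715
outer loop
vertex 2.608 -2.766 -1.461
vertex 3.651 -2.607 -0.433
vertex 3.102 -1.966 -0.799
endloop
endfacet
facet normal -0.596 0.697 -0.398
outer loop
vertex 3.102 -1.966 -0.799
vertex 3.449 -2.553 -2.347
vertex 2.608 -2.766 -1.461
endloop
endfacet
facet normal 0.596 -0.697 0.398
outer loop
vertex 3.157 -3.408 -1.095
vertex 4.492 -2.394 -1.319
vertex 3.651 -2.607 -0.433
endloop
endfacet
facet normal -0.429 -0.696 -0.575
outer loop
vertex 3.998 -3.194 -1.981
vertex 3.157 -3.408 -1.095
vertex 3.449 -2.553 -2.347
endloop
endfacet
facet normal 0.596 -0.697 0.398
outer loop
vertex 3.998 -3.194 -1.981
vertex 4.492 -2.394 -1.319
vertex 3.157 -3.408 -1.095
endloop
endfacet
facet normal 0.430 0.696 0.575
outer loop
vertex 3.651 -2.607 -0.433
vertex 4.492 -2.394 -1.319
vertex 3.102 -1.966 -0.799
endloop
endfacet
facet normal -0.597 0.697 -0.398
outer loop
vertex 3.943 -1.752 -1.685
vertex 3.449 -2.553 -2.347
vertex 3.102 -1.966 -0.799
endloop
endfacet
facet normal 0.430 0.696 0.576
outer loop
vertex 3.102 -1.966 -0.799
vertex 4.492 -2.394 -1.319
vertex 3.943 -1.752 -1.685
endloop
endfacet
facet normal 0.678 0.173 -0.715
outer loop
vertex 3.943 -1.752 -1.685
vertex 3.998 -3.194 -1.981
vertex 3.449 -2.553 -2.347
endloop
endfacet
facet normal 0.678 0.173 -0.714
outer loop
vertex 4.492 -2.394 -1.319
vertex 3.998 -3.194 -1.981
vertex 3.943 -1.752 -1.685
endloop
endfacet
facet normal -0.334 0.232 -0.913
outer loop
vertex 0.072 -2.483 2.393
vertex -0.758 -2.333 2.735
vertex -0.071 -1.745 2.633
endloop
endfacet
facet normal 0.982 0.157 0.103
outer loop
vertex 0.072 -2.483 2.393
vertex -0.071 -1.745 2.633
vertex -0.102 -2.787 4.525
endloop
endfacet
facet normal -0.334 0.231 -0.914
outer loop
vertex -0.071 -1.745 2.633
vertex -0.758 -2.333 2.735
vertex -0.731 -1.449 2.949
endloop
endfacet
facet normal 0.530 0.739 0.416
outer loop
vertex -0.071 -1.745 2.633
vertex -0.731 -1.449 2.949
vertex -0.102 -2.787 4.525
endloop
endfacet
facet normal -0.334 0.231 -0.914
outer loop
vertex -0.731 -1.449 2.949
vertex -0.758 -2.333 2.735
vertex -1.412 -1.819 3.104
endloop
endfacet
facet normal -0.224 0.697 0.681
outer loop
vertex -0.731 -1.449 2.949
vertex -1.412 -1.819 3.104
vertex -0.102 -2.787 4.525
endloop
endfacet
facet normal -0.334 0.231 -0.914
outer loop
vertex -1.412 -1.819 3.104
vertex -0.758 -2.333 2.735
vertex -1.599 -2.576 2.981
endloop
endfacet
facet normal -0.712 0.062 0.699
outer loop
vertex -1.412 -1.819 3.104
vertex -1.599 -2.576 2.981
vertex -0.102 -2.787 4.525
endloop
endfacet
facet normal -0.334 0.232 -0.913
outer loop
vertex -1.599 -2.576 2.981
vertex -0.758 -2.333 2.735
vertex -1.153 -3.15 2.672
endloop
endfacet
facet normal -0.567 -0.686 0.456
outer loop
vertex -1.599 -2.576 2.981
vertex -1.153 -3.15 2.672
vertex -0.102 -2.787 4.525
endloop
endfacet
facet normal -0.333 0.232 -0.914
outer loop
vertex -1.153 -3.15 2.672
vertex -0.758 -2.333 2.735
vertex -0.409 -3.109 2.411
endloop
endfacet
facet normal 0.102 -0.986 0.135
outer loop
vertex -1.153 -3.15 2.672
vertex -0.409 -3.109 2.411
vertex -0.102 -2.787 4.525
endloop
endfacet
facet normal -0.335 0.231 -0.914
outer loop
vertex -0.409 -3.109 2.411
vertex -0.758 -2.333 2.735
vertex 0.072 -2.483 2.393
endloop
endfacet
facet normal 0.792 -0.610 -0.022
outer loop
vertex -0.409 -3.109 2.411
vertex 0.072 -2.483 2.393
vertex -0.102 -2.787 4.525
endloop
endfacet

endsolid


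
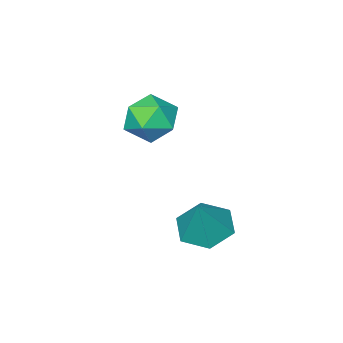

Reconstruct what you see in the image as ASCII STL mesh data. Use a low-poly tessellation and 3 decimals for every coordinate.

solid 
facet normal 0.307 0.878 0.368
outer loop
vertex -3.655 -0.474 2.368
vertex -3.43 -0.97 3.365
vertex -2.627 -0.915 2.564
endloop
endfacet
facet normal 0.425 0.841 -0.335
outer loop
vertex -3.655 -0.474 2.368
vertex -2.627 -0.915 2.564
vertex -3.126 -1.065 1.555
endloop
endfacet
facet normal -0.201 0.725 -0.658
outer loop
vertex -3.655 -0.474 2.368
vertex -3.126 -1.065 1.555
vertex -4.238 -1.213 1.732
endloop
endfacet
facet normal -0.706 0.691 -0.155
outer loop
vertex -3.655 -0.474 2.368
vertex -4.238 -1.213 1.732
vertex -4.426 -1.154 2.851
endloop
endfacet
facet normal -0.392 0.785 0.479
outer loop
vertex -3.655 -0.474 2.368
vertex -4.426 -1.154 2.851
vertex -3.43 -0.97 3.365
endloop
endfacet
facet normal 0.844 0.278 -0.459
outer loop
vertex -3.126 -1.065 1.555
vertex -2.627 -0.915 2.564
vertex -2.574 -1.926 2.049
endloop
endfacet
facet normal 0.653 0.337 0.678
outer loop
vertex -2.627 -0.915 2.564
vertex -3.43 -0.97 3.365
vertex -2.762 -1.867 3.168
endloop
endfacet
facet normal -0.478 0.186 0.859
outer loop
vertex -3.43 -0.97 3.365
vertex -4.426 -1.154 2.851
vertex -3.874 -2.015 3.345
endloop
endfacet
facet normal -0.985 0.034 -0.167
outer loop
vertex -4.426 -1.154 2.851
vertex -4.238 -1.213 1.732
vertex -4.373 -2.165 2.336
endloop
endfacet
facet normal -0.168 0.090 -0.982
outer loop
vertex -4.238 -1.213 1.732
vertex -3.126 -1.065 1.555
vertex -3.57 -2.11 1.535
endloop
endfacet
facet normal 0.706 -0.691 0.155
outer loop
vertex -3.345 -2.606 2.532
vertex -2.574 -1.926 2.049
vertex -2.762 -1.867 3.168
endloop
endfacet
facet normal 0.201 -0.725 0.658
outer loop
vertex -3.345 -2.606 2.532
vertex -2.762 -1.867 3.168
vertex -3.874 -2.015 3.345
endloop
endfacet
facet normal -0.425 -0.841 0.335
outer loop
vertex -3.345 -2.606 2.532
vertex -3.874 -2.015 3.345
vertex -4.373 -2.165 2.336
endloop
endfacet
facet normal -0.307 -0.878 -0.368
outer loop
vertex -3.345 -2.606 2.532
vertex -4.373 -2.165 2.336
vertex -3.57 -2.11 1.535
endloop
endfacet
facet normal 0.392 -0.785 -0.479
outer loop
vertex -3.345 -2.606 2.532
vertex -3.57 -2.11 1.535
vertex -2.574 -1.926 2.049
endloop
endfacet
facet normal 0.985 -0.034 0.167
outer loop
vertex -2.762 -1.867 3.168
vertex -2.574 -1.926 2.049
vertex -2.627 -0.915 2.564
endloop
endfacet
facet normal 0.168 -0.090 0.982
outer loop
vertex -3.874 -2.015 3.345
vertex -2.762 -1.867 3.168
vertex -3.43 -0.97 3.365
endloop
endfacet
facet normal -0.844 -0.278 0.459
outer loop
vertex -4.373 -2.165 2.336
vertex -3.874 -2.015 3.345
vertex -4.426 -1.154 2.851
endloop
endfacet
facet normal -0.653 -0.337 -0.678
outer loop
vertex -3.57 -2.11 1.535
vertex -4.373 -2.165 2.336
vertex -4.238 -1.213 1.732
endloop
endfacet
facet normal 0.478 -0.186 -0.859
outer loop
vertex -2.574 -1.926 2.049
vertex -3.57 -2.11 1.535
vertex -3.126 -1.065 1.555
endloop
endfacet
facet normal -0.419 -0.282 -0.863
outer loop
vertex -1.864 2.14 -1.328
vertex -2.854 2.274 -0.891
vertex -2.365 3.105 -1.4
endloop
endfacet
facet normal 0.888 0.456 -0.061
outer loop
vertex -1.864 2.14 -1.328
vertex -2.365 3.105 -1.4
vertex -2.066 2.806 0.731
endloop
endfacet
facet normal -0.419 -0.282 -0.863
outer loop
vertex -2.365 3.105 -1.4
vertex -2.854 2.274 -0.891
vertex -3.355 3.24 -0.964
endloop
endfacet
facet normal 0.182 0.977 0.111
outer loop
vertex -2.365 3.105 -1.4
vertex -3.355 3.24 -0.964
vertex -2.066 2.806 0.731
endloop
endfacet
facet normal -0.419 -0.282 -0.863
outer loop
vertex -3.355 3.24 -0.964
vertex -2.854 2.274 -0.891
vertex -3.844 2.409 -0.455
endloop
endfacet
facet normal -0.518 0.647 0.559
outer loop
vertex -3.355 3.24 -0.964
vertex -3.844 2.409 -0.455
vertex -2.066 2.806 0.731
endloop
endfacet
facet normal -0.419 -0.283 -0.863
outer loop
vertex -3.844 2.409 -0.455
vertex -2.854 2.274 -0.891
vertex -3.342 1.444 -0.382
endloop
endfacet
facet normal -0.512 -0.203 0.835
outer loop
vertex -3.844 2.409 -0.455
vertex -3.342 1.444 -0.382
vertex -2.066 2.806 0.731
endloop
endfacet
facet normal -0.420 -0.282 -0.863
outer loop
vertex -3.342 1.444 -0.382
vertex -2.854 2.274 -0.891
vertex -2.353 1.309 -0.819
endloop
endfacet
facet normal 0.194 -0.723 0.663
outer loop
vertex -3.342 1.444 -0.382
vertex -2.353 1.309 -0.819
vertex -2.066 2.806 0.731
endloop
endfacet
facet normal -0.419 -0.282 -0.863
outer loop
vertex -2.353 1.309 -0.819
vertex -2.854 2.274 -0.891
vertex -1.864 2.14 -1.328
endloop
endfacet
facet normal 0.894 -0.394 0.215
outer loop
vertex -2.353 1.309 -0.819
vertex -1.864 2.14 -1.328
vertex -2.066 2.806 0.731
endloop
endfacet

endsolid
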